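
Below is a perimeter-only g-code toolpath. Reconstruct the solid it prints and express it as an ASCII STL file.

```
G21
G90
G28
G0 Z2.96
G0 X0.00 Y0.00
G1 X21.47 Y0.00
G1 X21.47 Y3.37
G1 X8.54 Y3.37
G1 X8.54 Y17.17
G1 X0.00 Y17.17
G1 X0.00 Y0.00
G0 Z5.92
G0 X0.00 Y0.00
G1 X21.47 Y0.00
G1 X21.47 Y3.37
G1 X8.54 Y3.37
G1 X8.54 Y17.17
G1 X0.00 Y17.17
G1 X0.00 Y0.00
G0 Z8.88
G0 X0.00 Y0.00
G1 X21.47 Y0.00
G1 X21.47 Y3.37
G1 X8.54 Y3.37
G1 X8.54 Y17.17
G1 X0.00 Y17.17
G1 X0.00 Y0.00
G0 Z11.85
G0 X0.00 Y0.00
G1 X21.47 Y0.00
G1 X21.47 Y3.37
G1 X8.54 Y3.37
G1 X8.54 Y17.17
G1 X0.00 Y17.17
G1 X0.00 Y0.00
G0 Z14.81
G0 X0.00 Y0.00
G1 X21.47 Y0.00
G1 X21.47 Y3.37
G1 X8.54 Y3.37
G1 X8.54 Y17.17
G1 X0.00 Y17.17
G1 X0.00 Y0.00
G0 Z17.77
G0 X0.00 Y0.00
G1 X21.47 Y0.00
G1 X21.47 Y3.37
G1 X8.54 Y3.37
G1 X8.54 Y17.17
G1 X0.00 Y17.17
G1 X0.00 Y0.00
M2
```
solid part
  facet normal 0.0000 0.0000 -1.0000
    outer loop
      vertex 21.47 3.37 0.00
      vertex 21.47 0.00 0.00
      vertex 0.00 0.00 0.00
    endloop
  endfacet
  facet normal 0.0000 0.0000 -1.0000
    outer loop
      vertex 8.54 3.37 0.00
      vertex 21.47 3.37 0.00
      vertex 0.00 0.00 0.00
    endloop
  endfacet
  facet normal 0.0000 0.0000 -1.0000
    outer loop
      vertex 8.54 17.17 0.00
      vertex 8.54 3.37 0.00
      vertex 0.00 0.00 0.00
    endloop
  endfacet
  facet normal 0.0000 0.0000 -1.0000
    outer loop
      vertex 0.00 17.17 0.00
      vertex 8.54 17.17 0.00
      vertex 0.00 0.00 0.00
    endloop
  endfacet
  facet normal 0.0000 0.0000 1.0000
    outer loop
      vertex 0.00 0.00 17.77
      vertex 21.47 0.00 17.77
      vertex 21.47 3.37 17.77
    endloop
  endfacet
  facet normal 0.0000 0.0000 1.0000
    outer loop
      vertex 0.00 0.00 17.77
      vertex 21.47 3.37 17.77
      vertex 8.54 3.37 17.77
    endloop
  endfacet
  facet normal 0.0000 0.0000 1.0000
    outer loop
      vertex 0.00 0.00 17.77
      vertex 8.54 3.37 17.77
      vertex 8.54 17.17 17.77
    endloop
  endfacet
  facet normal 0.0000 0.0000 1.0000
    outer loop
      vertex 0.00 0.00 17.77
      vertex 8.54 17.17 17.77
      vertex 0.00 17.17 17.77
    endloop
  endfacet
  facet normal 0.0000 -1.0000 0.0000
    outer loop
      vertex 0.00 0.00 0.00
      vertex 21.47 0.00 0.00
      vertex 21.47 0.00 17.77
    endloop
  endfacet
  facet normal 0.0000 -1.0000 0.0000
    outer loop
      vertex 0.00 0.00 0.00
      vertex 21.47 0.00 17.77
      vertex 0.00 0.00 17.77
    endloop
  endfacet
  facet normal 1.0000 0.0000 0.0000
    outer loop
      vertex 21.47 0.00 0.00
      vertex 21.47 3.37 0.00
      vertex 21.47 3.37 17.77
    endloop
  endfacet
  facet normal 1.0000 0.0000 0.0000
    outer loop
      vertex 21.47 0.00 0.00
      vertex 21.47 3.37 17.77
      vertex 21.47 0.00 17.77
    endloop
  endfacet
  facet normal 0.0000 1.0000 0.0000
    outer loop
      vertex 21.47 3.37 0.00
      vertex 8.54 3.37 0.00
      vertex 8.54 3.37 17.77
    endloop
  endfacet
  facet normal 0.0000 1.0000 0.0000
    outer loop
      vertex 21.47 3.37 0.00
      vertex 8.54 3.37 17.77
      vertex 21.47 3.37 17.77
    endloop
  endfacet
  facet normal 1.0000 0.0000 0.0000
    outer loop
      vertex 8.54 3.37 0.00
      vertex 8.54 17.17 0.00
      vertex 8.54 17.17 17.77
    endloop
  endfacet
  facet normal 1.0000 0.0000 0.0000
    outer loop
      vertex 8.54 3.37 0.00
      vertex 8.54 17.17 17.77
      vertex 8.54 3.37 17.77
    endloop
  endfacet
  facet normal 0.0000 1.0000 0.0000
    outer loop
      vertex 8.54 17.17 0.00
      vertex 0.00 17.17 0.00
      vertex 0.00 17.17 17.77
    endloop
  endfacet
  facet normal 0.0000 1.0000 0.0000
    outer loop
      vertex 8.54 17.17 0.00
      vertex 0.00 17.17 17.77
      vertex 8.54 17.17 17.77
    endloop
  endfacet
  facet normal -1.0000 0.0000 0.0000
    outer loop
      vertex 0.00 17.17 0.00
      vertex 0.00 0.00 0.00
      vertex 0.00 0.00 17.77
    endloop
  endfacet
  facet normal -1.0000 0.0000 0.0000
    outer loop
      vertex 0.00 17.17 0.00
      vertex 0.00 0.00 17.77
      vertex 0.00 17.17 17.77
    endloop
  endfacet
endsolid part

The G0 Z moves step by Δz≈2.96 mm. Every layer's G1 loop is the same polygon, so the solid is a straight extrusion of it from z=0 to z≈17.8. Closing with flat bottom and top caps and triangulating gives 20 facets — an L-shaped prism: outer 21.5 × 17.2 mm, arm thicknesses ≈ 3.37 mm (horizontal) and 8.54 mm (vertical), extruded 17.8 mm in z.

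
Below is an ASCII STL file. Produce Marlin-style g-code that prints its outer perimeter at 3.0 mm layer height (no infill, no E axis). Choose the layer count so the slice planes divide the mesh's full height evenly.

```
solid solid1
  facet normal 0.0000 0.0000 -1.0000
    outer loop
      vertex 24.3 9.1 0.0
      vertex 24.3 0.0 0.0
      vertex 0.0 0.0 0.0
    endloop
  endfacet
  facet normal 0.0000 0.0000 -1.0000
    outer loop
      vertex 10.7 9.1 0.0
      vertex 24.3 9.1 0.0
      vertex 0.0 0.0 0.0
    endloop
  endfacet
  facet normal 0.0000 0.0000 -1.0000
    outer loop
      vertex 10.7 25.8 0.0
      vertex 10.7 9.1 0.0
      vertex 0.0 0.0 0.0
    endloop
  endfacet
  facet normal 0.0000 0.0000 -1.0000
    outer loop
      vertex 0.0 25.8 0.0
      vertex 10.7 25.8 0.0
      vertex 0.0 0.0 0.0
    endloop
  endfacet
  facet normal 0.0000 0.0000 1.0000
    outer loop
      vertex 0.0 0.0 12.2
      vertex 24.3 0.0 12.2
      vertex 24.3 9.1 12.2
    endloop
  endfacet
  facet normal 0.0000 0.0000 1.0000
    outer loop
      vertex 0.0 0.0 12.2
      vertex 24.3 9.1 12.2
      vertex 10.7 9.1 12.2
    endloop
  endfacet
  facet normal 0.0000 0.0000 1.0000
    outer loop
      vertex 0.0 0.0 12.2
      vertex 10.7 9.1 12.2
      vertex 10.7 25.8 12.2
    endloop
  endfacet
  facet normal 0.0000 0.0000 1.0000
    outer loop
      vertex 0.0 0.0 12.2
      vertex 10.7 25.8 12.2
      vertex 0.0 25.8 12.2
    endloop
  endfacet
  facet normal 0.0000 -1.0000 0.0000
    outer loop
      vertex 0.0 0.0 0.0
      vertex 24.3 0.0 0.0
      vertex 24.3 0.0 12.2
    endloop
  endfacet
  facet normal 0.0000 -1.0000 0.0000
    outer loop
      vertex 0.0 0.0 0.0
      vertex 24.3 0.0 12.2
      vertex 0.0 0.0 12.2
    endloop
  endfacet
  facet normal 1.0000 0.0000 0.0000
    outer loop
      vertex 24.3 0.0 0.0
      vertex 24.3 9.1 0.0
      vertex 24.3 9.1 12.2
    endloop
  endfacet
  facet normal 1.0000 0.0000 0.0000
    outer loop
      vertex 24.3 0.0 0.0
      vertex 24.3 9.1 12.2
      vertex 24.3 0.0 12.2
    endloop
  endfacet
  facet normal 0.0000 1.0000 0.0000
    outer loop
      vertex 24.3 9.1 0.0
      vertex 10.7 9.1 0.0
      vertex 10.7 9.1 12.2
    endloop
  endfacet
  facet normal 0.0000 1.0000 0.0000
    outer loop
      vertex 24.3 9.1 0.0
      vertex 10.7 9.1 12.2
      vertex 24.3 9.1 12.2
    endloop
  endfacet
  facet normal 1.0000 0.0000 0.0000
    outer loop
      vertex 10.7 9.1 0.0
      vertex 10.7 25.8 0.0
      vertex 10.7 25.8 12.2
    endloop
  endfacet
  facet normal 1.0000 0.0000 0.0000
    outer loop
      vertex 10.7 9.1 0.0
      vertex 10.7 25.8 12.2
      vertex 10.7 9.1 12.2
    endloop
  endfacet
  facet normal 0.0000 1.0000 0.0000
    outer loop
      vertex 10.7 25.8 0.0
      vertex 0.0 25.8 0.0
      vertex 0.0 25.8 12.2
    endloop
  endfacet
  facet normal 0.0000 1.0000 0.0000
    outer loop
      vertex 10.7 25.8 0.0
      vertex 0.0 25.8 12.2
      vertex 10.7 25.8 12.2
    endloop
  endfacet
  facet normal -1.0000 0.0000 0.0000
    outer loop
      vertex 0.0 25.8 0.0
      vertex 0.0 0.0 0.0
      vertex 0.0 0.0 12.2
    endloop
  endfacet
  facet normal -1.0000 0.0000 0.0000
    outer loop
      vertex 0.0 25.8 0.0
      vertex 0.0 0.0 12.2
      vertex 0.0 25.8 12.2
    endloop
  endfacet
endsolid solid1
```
; perimeter-only toolpath
G21 ; units = mm
G90 ; absolute positioning
G28 ; home
; layer 1
G0 Z3.0
G0 X0.0 Y0.0
G1 X24.3 Y0.0
G1 X24.3 Y9.1
G1 X10.7 Y9.1
G1 X10.7 Y25.8
G1 X0.0 Y25.8
G1 X0.0 Y0.0
; layer 2
G0 Z6.1
G0 X0.0 Y0.0
G1 X24.3 Y0.0
G1 X24.3 Y9.1
G1 X10.7 Y9.1
G1 X10.7 Y25.8
G1 X0.0 Y25.8
G1 X0.0 Y0.0
; layer 3
G0 Z9.1
G0 X0.0 Y0.0
G1 X24.3 Y0.0
G1 X24.3 Y9.1
G1 X10.7 Y9.1
G1 X10.7 Y25.8
G1 X0.0 Y25.8
G1 X0.0 Y0.0
; layer 4
G0 Z12.2
G0 X0.0 Y0.0
G1 X24.3 Y0.0
G1 X24.3 Y9.1
G1 X10.7 Y9.1
G1 X10.7 Y25.8
G1 X0.0 Y25.8
G1 X0.0 Y0.0
M2 ; end

The solid is an L-shaped prism: outer 24.3 × 25.8 mm, arm thicknesses ≈ 9.1 mm (horizontal) and 10.7 mm (vertical), extruded 12.2 mm in z. Slicing at Δz = 3.0 mm — 4 equal slices spanning the solid's height, so layer i sits at z = i·h/4 — gives 4 non-empty perimeters. Each is a 6-segment closed polygon; G0 lifts to the layer z and rapids to the start vertex, then G1 traces the edges.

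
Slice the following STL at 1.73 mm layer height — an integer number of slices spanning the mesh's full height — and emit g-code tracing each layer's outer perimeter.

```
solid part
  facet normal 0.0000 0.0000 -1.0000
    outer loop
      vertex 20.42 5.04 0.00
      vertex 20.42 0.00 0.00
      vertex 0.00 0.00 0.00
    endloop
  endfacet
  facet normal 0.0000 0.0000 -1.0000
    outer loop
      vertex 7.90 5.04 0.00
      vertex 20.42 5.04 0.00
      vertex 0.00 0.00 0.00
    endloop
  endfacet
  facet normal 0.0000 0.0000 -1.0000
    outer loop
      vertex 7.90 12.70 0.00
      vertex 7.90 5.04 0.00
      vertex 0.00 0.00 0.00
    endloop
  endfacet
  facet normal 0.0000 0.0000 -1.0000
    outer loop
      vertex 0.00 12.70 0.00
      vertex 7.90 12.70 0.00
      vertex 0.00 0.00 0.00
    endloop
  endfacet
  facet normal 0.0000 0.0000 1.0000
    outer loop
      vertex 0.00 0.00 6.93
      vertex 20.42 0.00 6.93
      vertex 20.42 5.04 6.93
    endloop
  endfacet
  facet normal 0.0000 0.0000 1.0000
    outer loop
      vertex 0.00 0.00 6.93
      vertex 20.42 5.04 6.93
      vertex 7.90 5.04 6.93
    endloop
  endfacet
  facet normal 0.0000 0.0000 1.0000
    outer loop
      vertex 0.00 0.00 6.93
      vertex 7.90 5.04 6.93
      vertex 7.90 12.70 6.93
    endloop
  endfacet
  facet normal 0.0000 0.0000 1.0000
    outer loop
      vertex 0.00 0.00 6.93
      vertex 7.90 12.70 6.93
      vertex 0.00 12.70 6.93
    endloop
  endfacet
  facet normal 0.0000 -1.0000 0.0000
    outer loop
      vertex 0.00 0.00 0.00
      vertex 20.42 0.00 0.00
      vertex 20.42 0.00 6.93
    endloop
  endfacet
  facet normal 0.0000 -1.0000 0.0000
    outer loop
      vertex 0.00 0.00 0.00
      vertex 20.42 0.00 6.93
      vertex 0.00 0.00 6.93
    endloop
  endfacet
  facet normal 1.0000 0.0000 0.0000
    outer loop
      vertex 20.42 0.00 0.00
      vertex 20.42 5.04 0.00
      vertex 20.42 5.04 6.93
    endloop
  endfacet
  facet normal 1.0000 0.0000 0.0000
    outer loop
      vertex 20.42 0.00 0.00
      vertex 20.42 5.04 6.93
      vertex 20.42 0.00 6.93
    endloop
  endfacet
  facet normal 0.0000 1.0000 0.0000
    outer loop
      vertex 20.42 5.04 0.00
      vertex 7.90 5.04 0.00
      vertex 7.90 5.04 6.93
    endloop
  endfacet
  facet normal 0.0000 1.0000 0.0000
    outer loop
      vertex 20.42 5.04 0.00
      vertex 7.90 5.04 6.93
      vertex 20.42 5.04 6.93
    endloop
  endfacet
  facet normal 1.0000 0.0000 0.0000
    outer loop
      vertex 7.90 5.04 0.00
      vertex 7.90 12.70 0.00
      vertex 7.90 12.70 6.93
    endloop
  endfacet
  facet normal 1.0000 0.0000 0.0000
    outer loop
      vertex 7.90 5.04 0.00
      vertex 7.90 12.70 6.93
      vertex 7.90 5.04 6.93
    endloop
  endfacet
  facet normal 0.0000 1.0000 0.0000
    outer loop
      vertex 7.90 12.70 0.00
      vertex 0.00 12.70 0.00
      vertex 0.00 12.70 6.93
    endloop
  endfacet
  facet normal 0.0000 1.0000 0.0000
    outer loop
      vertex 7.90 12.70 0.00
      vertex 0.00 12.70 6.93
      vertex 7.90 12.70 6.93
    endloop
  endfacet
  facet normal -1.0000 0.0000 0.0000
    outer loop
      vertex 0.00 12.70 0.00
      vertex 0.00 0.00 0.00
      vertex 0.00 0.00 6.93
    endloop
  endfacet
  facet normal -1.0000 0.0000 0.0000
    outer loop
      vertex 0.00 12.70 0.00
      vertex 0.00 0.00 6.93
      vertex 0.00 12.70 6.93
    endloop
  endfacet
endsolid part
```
; perimeter-only toolpath
G21 ; units = mm
G90 ; absolute positioning
G28 ; home
; layer 1
G0 Z1.73
G0 X0.00 Y0.00
G1 X20.42 Y0.00
G1 X20.42 Y5.04
G1 X7.90 Y5.04
G1 X7.90 Y12.70
G1 X0.00 Y12.70
G1 X0.00 Y0.00
; layer 2
G0 Z3.46
G0 X0.00 Y0.00
G1 X20.42 Y0.00
G1 X20.42 Y5.04
G1 X7.90 Y5.04
G1 X7.90 Y12.70
G1 X0.00 Y12.70
G1 X0.00 Y0.00
; layer 3
G0 Z5.20
G0 X0.00 Y0.00
G1 X20.42 Y0.00
G1 X20.42 Y5.04
G1 X7.90 Y5.04
G1 X7.90 Y12.70
G1 X0.00 Y12.70
G1 X0.00 Y0.00
; layer 4
G0 Z6.93
G0 X0.00 Y0.00
G1 X20.42 Y0.00
G1 X20.42 Y5.04
G1 X7.90 Y5.04
G1 X7.90 Y12.70
G1 X0.00 Y12.70
G1 X0.00 Y0.00
M2 ; end

The solid is an L-shaped prism: outer 20.4 × 12.7 mm, arm thicknesses ≈ 5.04 mm (horizontal) and 7.9 mm (vertical), extruded 6.93 mm in z. Slicing at Δz = 1.73 mm — 4 equal slices spanning the solid's height, so layer i sits at z = i·h/4 — gives 4 non-empty perimeters. Each is a 6-segment closed polygon; G0 lifts to the layer z and rapids to the start vertex, then G1 traces the edges.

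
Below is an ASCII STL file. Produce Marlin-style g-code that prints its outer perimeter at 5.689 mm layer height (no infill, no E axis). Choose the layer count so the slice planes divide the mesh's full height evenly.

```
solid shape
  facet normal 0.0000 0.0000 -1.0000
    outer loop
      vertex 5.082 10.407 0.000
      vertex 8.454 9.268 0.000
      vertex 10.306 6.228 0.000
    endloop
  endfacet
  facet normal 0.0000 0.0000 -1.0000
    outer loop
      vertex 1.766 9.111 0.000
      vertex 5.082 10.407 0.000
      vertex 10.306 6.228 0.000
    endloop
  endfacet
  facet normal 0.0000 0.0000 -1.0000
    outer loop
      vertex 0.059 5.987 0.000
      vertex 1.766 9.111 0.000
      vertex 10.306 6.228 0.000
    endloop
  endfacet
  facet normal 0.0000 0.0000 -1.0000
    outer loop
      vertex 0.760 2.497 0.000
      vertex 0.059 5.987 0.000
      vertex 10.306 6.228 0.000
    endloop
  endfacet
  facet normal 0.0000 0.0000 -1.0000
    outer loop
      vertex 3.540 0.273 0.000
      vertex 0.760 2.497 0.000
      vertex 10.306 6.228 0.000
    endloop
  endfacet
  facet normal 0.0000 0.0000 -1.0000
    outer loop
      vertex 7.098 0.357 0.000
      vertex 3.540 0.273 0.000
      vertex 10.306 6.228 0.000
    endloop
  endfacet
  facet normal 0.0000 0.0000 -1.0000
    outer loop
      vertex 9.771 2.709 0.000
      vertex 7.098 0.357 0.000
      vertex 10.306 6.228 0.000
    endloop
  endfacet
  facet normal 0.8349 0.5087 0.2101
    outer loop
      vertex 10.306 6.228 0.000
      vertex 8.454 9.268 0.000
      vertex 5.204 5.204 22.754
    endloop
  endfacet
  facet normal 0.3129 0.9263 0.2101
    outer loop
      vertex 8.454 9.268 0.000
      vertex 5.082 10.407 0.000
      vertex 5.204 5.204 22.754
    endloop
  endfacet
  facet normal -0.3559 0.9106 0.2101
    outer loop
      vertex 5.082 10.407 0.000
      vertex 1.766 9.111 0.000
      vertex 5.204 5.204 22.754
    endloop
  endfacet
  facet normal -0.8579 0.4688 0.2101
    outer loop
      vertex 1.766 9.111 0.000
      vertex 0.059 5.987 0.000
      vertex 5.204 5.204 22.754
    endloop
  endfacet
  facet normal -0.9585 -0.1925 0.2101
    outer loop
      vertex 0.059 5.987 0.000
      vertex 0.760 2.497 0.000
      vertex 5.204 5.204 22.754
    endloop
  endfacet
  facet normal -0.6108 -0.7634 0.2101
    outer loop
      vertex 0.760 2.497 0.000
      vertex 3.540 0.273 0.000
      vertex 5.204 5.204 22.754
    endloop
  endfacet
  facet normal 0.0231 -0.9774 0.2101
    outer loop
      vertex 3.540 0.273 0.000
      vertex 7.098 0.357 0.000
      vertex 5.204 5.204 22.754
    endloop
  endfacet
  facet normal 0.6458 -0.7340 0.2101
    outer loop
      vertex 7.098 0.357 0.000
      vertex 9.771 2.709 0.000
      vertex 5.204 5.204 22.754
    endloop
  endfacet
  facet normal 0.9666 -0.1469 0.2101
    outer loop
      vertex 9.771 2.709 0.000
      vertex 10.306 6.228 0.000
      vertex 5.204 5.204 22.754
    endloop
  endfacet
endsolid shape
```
; perimeter-only toolpath
G21 ; units = mm
G90 ; absolute positioning
G28 ; home
; layer 1
G0 Z5.689
G0 X9.030 Y5.972
G1 X7.642 Y8.252
G1 X5.112 Y9.106
G1 X2.625 Y8.134
G1 X1.345 Y5.791
G1 X1.871 Y3.174
G1 X3.956 Y1.506
G1 X6.625 Y1.569
G1 X8.629 Y3.333
G1 X9.030 Y5.972
; layer 2
G0 Z11.377
G0 X7.755 Y5.716
G1 X6.829 Y7.236
G1 X5.143 Y7.806
G1 X3.485 Y7.158
G1 X2.631 Y5.595
G1 X2.982 Y3.850
G1 X4.372 Y2.738
G1 X6.151 Y2.780
G1 X7.488 Y3.957
G1 X7.755 Y5.716
; layer 3
G0 Z17.066
G0 X6.479 Y5.460
G1 X6.016 Y6.220
G1 X5.173 Y6.505
G1 X4.345 Y6.181
G1 X3.918 Y5.400
G1 X4.093 Y4.527
G1 X4.788 Y3.971
G1 X5.677 Y3.992
G1 X6.346 Y4.580
G1 X6.479 Y5.460
M2 ; end

The solid is a regular 9-sided pyramid, base circumscribed radius ≈ 5.2 mm, apex at z ≈ 22.8 mm. Slicing at Δz = 5.689 mm — 4 equal slices spanning the solid's height, so layer i sits at z = i·h/4 — gives 3 non-empty perimeters. Each is a 9-segment closed polygon; G0 lifts to the layer z and rapids to the start vertex, then G1 traces the edges. The cross-section shrinks linearly with z (the slice at the apex is degenerate and omitted).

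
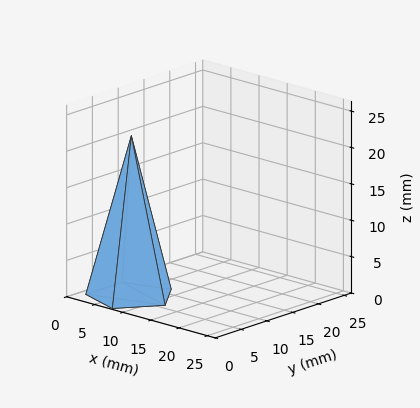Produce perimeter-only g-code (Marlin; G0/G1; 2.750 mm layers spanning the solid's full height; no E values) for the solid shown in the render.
Reading the render: the shape is a regular 5-sided pyramid, base circumscribed radius ≈ 6 mm, apex at z ≈ 22 mm (dimensions read to the nearest mm from the axis ticks). For the g-code, the solid's height is divided into equal slices at the stated Δz and each level perimeter traced with G1 moves after a G0 lift.

; perimeter-only toolpath
G21 ; units = mm
G90 ; absolute positioning
G28 ; home
; layer 1
G0 Z2.750
G0 X11.250 Y6.000
G1 X7.622 Y10.993
G1 X1.753 Y9.086
G1 X1.753 Y2.914
G1 X7.622 Y1.007
G1 X11.250 Y6.000
; layer 2
G0 Z5.500
G0 X10.500 Y6.000
G1 X7.391 Y10.279
G1 X2.359 Y8.645
G1 X2.359 Y3.355
G1 X7.391 Y1.720
G1 X10.500 Y6.000
; layer 3
G0 Z8.250
G0 X9.750 Y6.000
G1 X7.159 Y9.566
G1 X2.966 Y8.204
G1 X2.966 Y3.796
G1 X7.159 Y2.434
G1 X9.750 Y6.000
; layer 4
G0 Z11.000
G0 X9.000 Y6.000
G1 X6.927 Y8.853
G1 X3.573 Y7.763
G1 X3.573 Y4.236
G1 X6.927 Y3.147
G1 X9.000 Y6.000
; layer 5
G0 Z13.750
G0 X8.250 Y6.000
G1 X6.695 Y8.140
G1 X4.180 Y7.323
G1 X4.180 Y4.677
G1 X6.695 Y3.860
G1 X8.250 Y6.000
; layer 6
G0 Z16.500
G0 X7.500 Y6.000
G1 X6.463 Y7.426
G1 X4.787 Y6.882
G1 X4.787 Y5.118
G1 X6.463 Y4.574
G1 X7.500 Y6.000
; layer 7
G0 Z19.250
G0 X6.750 Y6.000
G1 X6.232 Y6.713
G1 X5.393 Y6.441
G1 X5.393 Y5.559
G1 X6.232 Y5.287
G1 X6.750 Y6.000
M2 ; end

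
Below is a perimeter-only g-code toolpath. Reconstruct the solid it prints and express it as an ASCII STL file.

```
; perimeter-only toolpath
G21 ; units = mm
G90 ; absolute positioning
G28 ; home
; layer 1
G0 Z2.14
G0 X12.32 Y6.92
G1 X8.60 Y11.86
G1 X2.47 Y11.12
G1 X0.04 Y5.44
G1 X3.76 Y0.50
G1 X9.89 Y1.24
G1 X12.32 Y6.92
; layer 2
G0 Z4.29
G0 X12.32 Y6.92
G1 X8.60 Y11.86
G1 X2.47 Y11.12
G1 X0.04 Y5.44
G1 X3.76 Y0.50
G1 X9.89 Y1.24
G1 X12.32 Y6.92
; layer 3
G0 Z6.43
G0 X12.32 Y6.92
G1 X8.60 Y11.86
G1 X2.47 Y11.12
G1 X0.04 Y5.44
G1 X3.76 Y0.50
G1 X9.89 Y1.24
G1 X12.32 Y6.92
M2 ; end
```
solid part
  facet normal 0.0000 0.0000 -1.0000
    outer loop
      vertex 2.47 11.12 0.00
      vertex 8.60 11.86 0.00
      vertex 12.32 6.92 0.00
    endloop
  endfacet
  facet normal 0.0000 0.0000 -1.0000
    outer loop
      vertex 0.04 5.44 0.00
      vertex 2.47 11.12 0.00
      vertex 12.32 6.92 0.00
    endloop
  endfacet
  facet normal 0.0000 0.0000 -1.0000
    outer loop
      vertex 3.76 0.50 0.00
      vertex 0.04 5.44 0.00
      vertex 12.32 6.92 0.00
    endloop
  endfacet
  facet normal 0.0000 0.0000 -1.0000
    outer loop
      vertex 9.89 1.24 0.00
      vertex 3.76 0.50 0.00
      vertex 12.32 6.92 0.00
    endloop
  endfacet
  facet normal 0.0000 0.0000 1.0000
    outer loop
      vertex 12.32 6.92 6.43
      vertex 8.60 11.86 6.43
      vertex 2.47 11.12 6.43
    endloop
  endfacet
  facet normal 0.0000 0.0000 1.0000
    outer loop
      vertex 12.32 6.92 6.43
      vertex 2.47 11.12 6.43
      vertex 0.04 5.44 6.43
    endloop
  endfacet
  facet normal 0.0000 0.0000 1.0000
    outer loop
      vertex 12.32 6.92 6.43
      vertex 0.04 5.44 6.43
      vertex 3.76 0.50 6.43
    endloop
  endfacet
  facet normal 0.0000 0.0000 1.0000
    outer loop
      vertex 12.32 6.92 6.43
      vertex 3.76 0.50 6.43
      vertex 9.89 1.24 6.43
    endloop
  endfacet
  facet normal 0.7988 0.6016 0.0000
    outer loop
      vertex 12.32 6.92 0.00
      vertex 8.60 11.86 0.00
      vertex 8.60 11.86 6.43
    endloop
  endfacet
  facet normal 0.7988 0.6016 0.0000
    outer loop
      vertex 12.32 6.92 0.00
      vertex 8.60 11.86 6.43
      vertex 12.32 6.92 6.43
    endloop
  endfacet
  facet normal -0.1198 0.9928 0.0000
    outer loop
      vertex 8.60 11.86 0.00
      vertex 2.47 11.12 0.00
      vertex 2.47 11.12 6.43
    endloop
  endfacet
  facet normal -0.1198 0.9928 0.0000
    outer loop
      vertex 8.60 11.86 0.00
      vertex 2.47 11.12 6.43
      vertex 8.60 11.86 6.43
    endloop
  endfacet
  facet normal -0.9194 0.3933 0.0000
    outer loop
      vertex 2.47 11.12 0.00
      vertex 0.04 5.44 0.00
      vertex 0.04 5.44 6.43
    endloop
  endfacet
  facet normal -0.9194 0.3933 0.0000
    outer loop
      vertex 2.47 11.12 0.00
      vertex 0.04 5.44 6.43
      vertex 2.47 11.12 6.43
    endloop
  endfacet
  facet normal -0.7988 -0.6016 0.0000
    outer loop
      vertex 0.04 5.44 0.00
      vertex 3.76 0.50 0.00
      vertex 3.76 0.50 6.43
    endloop
  endfacet
  facet normal -0.7988 -0.6016 0.0000
    outer loop
      vertex 0.04 5.44 0.00
      vertex 3.76 0.50 6.43
      vertex 0.04 5.44 6.43
    endloop
  endfacet
  facet normal 0.1198 -0.9928 0.0000
    outer loop
      vertex 3.76 0.50 0.00
      vertex 9.89 1.24 0.00
      vertex 9.89 1.24 6.43
    endloop
  endfacet
  facet normal 0.1198 -0.9928 0.0000
    outer loop
      vertex 3.76 0.50 0.00
      vertex 9.89 1.24 6.43
      vertex 3.76 0.50 6.43
    endloop
  endfacet
  facet normal 0.9194 -0.3933 0.0000
    outer loop
      vertex 9.89 1.24 0.00
      vertex 12.32 6.92 0.00
      vertex 12.32 6.92 6.43
    endloop
  endfacet
  facet normal 0.9194 -0.3933 0.0000
    outer loop
      vertex 9.89 1.24 0.00
      vertex 12.32 6.92 6.43
      vertex 9.89 1.24 6.43
    endloop
  endfacet
endsolid part

The G0 Z moves step by Δz≈2.14 mm. Every layer's G1 loop is the same polygon, so the solid is a straight extrusion of it from z=0 to z≈6.43. Closing with flat bottom and top caps and triangulating gives 20 facets — a regular 6-sided prism (a cylinder approximated with 6 flat sides), circumscribed radius ≈ 6.18 mm, height ≈ 6.43 mm.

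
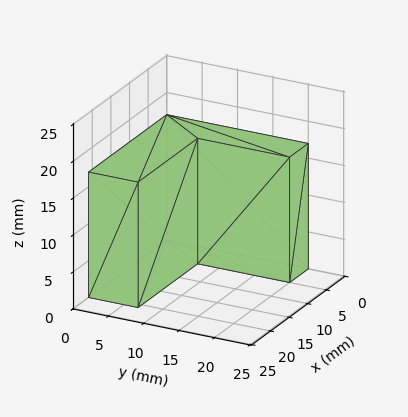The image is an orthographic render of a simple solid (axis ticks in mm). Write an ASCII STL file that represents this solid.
Reading the render: the shape is an L-shaped prism: outer 21 × 20 mm, arm thicknesses ≈ 7 mm (horizontal) and 5 mm (vertical), extruded 17 mm in z (dimensions read to the nearest mm from the axis ticks). For the STL, each face is triangulated and given an outward normal.

solid part
  facet normal 0.0000 0.0000 -1.0000
    outer loop
      vertex 21.00 7.00 0.00
      vertex 21.00 0.00 0.00
      vertex 0.00 0.00 0.00
    endloop
  endfacet
  facet normal 0.0000 0.0000 -1.0000
    outer loop
      vertex 5.00 7.00 0.00
      vertex 21.00 7.00 0.00
      vertex 0.00 0.00 0.00
    endloop
  endfacet
  facet normal 0.0000 0.0000 -1.0000
    outer loop
      vertex 5.00 20.00 0.00
      vertex 5.00 7.00 0.00
      vertex 0.00 0.00 0.00
    endloop
  endfacet
  facet normal 0.0000 0.0000 -1.0000
    outer loop
      vertex 0.00 20.00 0.00
      vertex 5.00 20.00 0.00
      vertex 0.00 0.00 0.00
    endloop
  endfacet
  facet normal 0.0000 0.0000 1.0000
    outer loop
      vertex 0.00 0.00 17.00
      vertex 21.00 0.00 17.00
      vertex 21.00 7.00 17.00
    endloop
  endfacet
  facet normal 0.0000 0.0000 1.0000
    outer loop
      vertex 0.00 0.00 17.00
      vertex 21.00 7.00 17.00
      vertex 5.00 7.00 17.00
    endloop
  endfacet
  facet normal 0.0000 0.0000 1.0000
    outer loop
      vertex 0.00 0.00 17.00
      vertex 5.00 7.00 17.00
      vertex 5.00 20.00 17.00
    endloop
  endfacet
  facet normal 0.0000 0.0000 1.0000
    outer loop
      vertex 0.00 0.00 17.00
      vertex 5.00 20.00 17.00
      vertex 0.00 20.00 17.00
    endloop
  endfacet
  facet normal 0.0000 -1.0000 0.0000
    outer loop
      vertex 0.00 0.00 0.00
      vertex 21.00 0.00 0.00
      vertex 21.00 0.00 17.00
    endloop
  endfacet
  facet normal 0.0000 -1.0000 0.0000
    outer loop
      vertex 0.00 0.00 0.00
      vertex 21.00 0.00 17.00
      vertex 0.00 0.00 17.00
    endloop
  endfacet
  facet normal 1.0000 0.0000 0.0000
    outer loop
      vertex 21.00 0.00 0.00
      vertex 21.00 7.00 0.00
      vertex 21.00 7.00 17.00
    endloop
  endfacet
  facet normal 1.0000 0.0000 0.0000
    outer loop
      vertex 21.00 0.00 0.00
      vertex 21.00 7.00 17.00
      vertex 21.00 0.00 17.00
    endloop
  endfacet
  facet normal 0.0000 1.0000 0.0000
    outer loop
      vertex 21.00 7.00 0.00
      vertex 5.00 7.00 0.00
      vertex 5.00 7.00 17.00
    endloop
  endfacet
  facet normal 0.0000 1.0000 0.0000
    outer loop
      vertex 21.00 7.00 0.00
      vertex 5.00 7.00 17.00
      vertex 21.00 7.00 17.00
    endloop
  endfacet
  facet normal 1.0000 0.0000 0.0000
    outer loop
      vertex 5.00 7.00 0.00
      vertex 5.00 20.00 0.00
      vertex 5.00 20.00 17.00
    endloop
  endfacet
  facet normal 1.0000 0.0000 0.0000
    outer loop
      vertex 5.00 7.00 0.00
      vertex 5.00 20.00 17.00
      vertex 5.00 7.00 17.00
    endloop
  endfacet
  facet normal 0.0000 1.0000 0.0000
    outer loop
      vertex 5.00 20.00 0.00
      vertex 0.00 20.00 0.00
      vertex 0.00 20.00 17.00
    endloop
  endfacet
  facet normal 0.0000 1.0000 0.0000
    outer loop
      vertex 5.00 20.00 0.00
      vertex 0.00 20.00 17.00
      vertex 5.00 20.00 17.00
    endloop
  endfacet
  facet normal -1.0000 0.0000 0.0000
    outer loop
      vertex 0.00 20.00 0.00
      vertex 0.00 0.00 0.00
      vertex 0.00 0.00 17.00
    endloop
  endfacet
  facet normal -1.0000 0.0000 0.0000
    outer loop
      vertex 0.00 20.00 0.00
      vertex 0.00 0.00 17.00
      vertex 0.00 20.00 17.00
    endloop
  endfacet
endsolid part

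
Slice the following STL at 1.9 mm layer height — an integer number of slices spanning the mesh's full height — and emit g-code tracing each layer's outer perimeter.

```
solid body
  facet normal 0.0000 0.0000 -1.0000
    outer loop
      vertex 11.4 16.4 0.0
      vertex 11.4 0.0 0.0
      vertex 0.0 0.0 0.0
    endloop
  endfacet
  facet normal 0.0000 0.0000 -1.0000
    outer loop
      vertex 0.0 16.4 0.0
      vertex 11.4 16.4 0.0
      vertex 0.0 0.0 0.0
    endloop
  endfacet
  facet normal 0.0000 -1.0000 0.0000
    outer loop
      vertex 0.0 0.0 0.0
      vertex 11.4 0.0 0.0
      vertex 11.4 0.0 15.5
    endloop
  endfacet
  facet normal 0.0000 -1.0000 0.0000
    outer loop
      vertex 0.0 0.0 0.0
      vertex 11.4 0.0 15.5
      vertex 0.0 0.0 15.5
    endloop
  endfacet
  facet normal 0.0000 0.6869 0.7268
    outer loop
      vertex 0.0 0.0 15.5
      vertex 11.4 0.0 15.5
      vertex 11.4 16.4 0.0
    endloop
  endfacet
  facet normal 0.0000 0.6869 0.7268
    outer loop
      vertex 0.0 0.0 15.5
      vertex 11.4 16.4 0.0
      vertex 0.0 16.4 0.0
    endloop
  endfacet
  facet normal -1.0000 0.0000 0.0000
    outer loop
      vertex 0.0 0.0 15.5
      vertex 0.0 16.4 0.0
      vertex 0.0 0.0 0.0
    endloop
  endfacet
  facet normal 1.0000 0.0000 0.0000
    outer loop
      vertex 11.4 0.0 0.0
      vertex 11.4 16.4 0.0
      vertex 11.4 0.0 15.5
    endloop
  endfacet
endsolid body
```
; perimeter-only toolpath
G21 ; units = mm
G90 ; absolute positioning
G28 ; home
; layer 1
G0 Z1.9
G0 X0.0 Y0.0
G1 X11.4 Y0.0
G1 X11.4 Y14.3
G1 X0.0 Y14.3
G1 X0.0 Y0.0
; layer 2
G0 Z3.9
G0 X0.0 Y0.0
G1 X11.4 Y0.0
G1 X11.4 Y12.3
G1 X0.0 Y12.3
G1 X0.0 Y0.0
; layer 3
G0 Z5.8
G0 X0.0 Y0.0
G1 X11.4 Y0.0
G1 X11.4 Y10.2
G1 X0.0 Y10.2
G1 X0.0 Y0.0
; layer 4
G0 Z7.8
G0 X0.0 Y0.0
G1 X11.4 Y0.0
G1 X11.4 Y8.2
G1 X0.0 Y8.2
G1 X0.0 Y0.0
; layer 5
G0 Z9.7
G0 X0.0 Y0.0
G1 X11.4 Y0.0
G1 X11.4 Y6.1
G1 X0.0 Y6.1
G1 X0.0 Y0.0
; layer 6
G0 Z11.6
G0 X0.0 Y0.0
G1 X11.4 Y0.0
G1 X11.4 Y4.1
G1 X0.0 Y4.1
G1 X0.0 Y0.0
; layer 7
G0 Z13.6
G0 X0.0 Y0.0
G1 X11.4 Y0.0
G1 X11.4 Y2.0
G1 X0.0 Y2.0
G1 X0.0 Y0.0
M2 ; end

The solid is a wedge (ramp): 11.4 × 16.4 mm base, rising to 15.5 mm along the y=0 edge and sloping linearly to z=0 at y=16.4. Slicing at Δz = 1.9 mm — 8 equal slices spanning the solid's height, so layer i sits at z = i·h/8 — gives 7 non-empty perimeters. Each is a 4-segment closed polygon; G0 lifts to the layer z and rapids to the start vertex, then G1 traces the edges. The cross-section shrinks linearly with z (the slice at the apex is degenerate and omitted).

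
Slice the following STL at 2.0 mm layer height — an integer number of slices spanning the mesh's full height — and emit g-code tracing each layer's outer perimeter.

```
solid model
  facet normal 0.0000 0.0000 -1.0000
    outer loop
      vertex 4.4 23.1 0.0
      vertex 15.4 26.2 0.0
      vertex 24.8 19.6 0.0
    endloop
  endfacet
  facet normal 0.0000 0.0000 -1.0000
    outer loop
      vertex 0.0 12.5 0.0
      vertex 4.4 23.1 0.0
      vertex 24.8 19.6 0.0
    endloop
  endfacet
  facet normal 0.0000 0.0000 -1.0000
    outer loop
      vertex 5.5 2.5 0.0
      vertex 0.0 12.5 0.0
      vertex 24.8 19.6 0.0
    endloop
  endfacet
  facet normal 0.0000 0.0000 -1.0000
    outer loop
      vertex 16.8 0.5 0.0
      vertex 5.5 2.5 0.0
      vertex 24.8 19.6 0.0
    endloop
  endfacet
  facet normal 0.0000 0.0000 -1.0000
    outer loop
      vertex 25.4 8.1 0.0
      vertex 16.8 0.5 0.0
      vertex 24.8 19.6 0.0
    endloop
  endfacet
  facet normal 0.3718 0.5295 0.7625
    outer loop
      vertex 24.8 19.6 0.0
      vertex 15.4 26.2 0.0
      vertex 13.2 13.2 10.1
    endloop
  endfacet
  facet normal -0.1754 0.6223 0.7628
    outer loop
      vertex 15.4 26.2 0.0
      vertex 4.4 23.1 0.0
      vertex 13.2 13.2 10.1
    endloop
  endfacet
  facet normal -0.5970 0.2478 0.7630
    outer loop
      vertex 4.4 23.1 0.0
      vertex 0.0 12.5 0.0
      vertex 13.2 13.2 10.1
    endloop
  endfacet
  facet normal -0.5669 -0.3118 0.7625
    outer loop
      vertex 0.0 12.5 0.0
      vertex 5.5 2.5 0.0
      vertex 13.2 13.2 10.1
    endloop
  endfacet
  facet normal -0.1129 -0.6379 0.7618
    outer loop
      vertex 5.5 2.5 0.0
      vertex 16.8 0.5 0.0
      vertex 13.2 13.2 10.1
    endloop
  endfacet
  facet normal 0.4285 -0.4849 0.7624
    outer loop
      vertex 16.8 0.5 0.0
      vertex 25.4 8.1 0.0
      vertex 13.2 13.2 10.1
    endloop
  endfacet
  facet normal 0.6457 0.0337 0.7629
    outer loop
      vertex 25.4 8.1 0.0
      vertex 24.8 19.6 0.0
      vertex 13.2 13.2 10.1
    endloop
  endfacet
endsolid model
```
; perimeter-only toolpath
G21 ; units = mm
G90 ; absolute positioning
G28 ; home
; layer 1
G0 Z2.0
G0 X22.5 Y18.3
G1 X15.0 Y23.6
G1 X6.2 Y21.1
G1 X2.6 Y12.6
G1 X7.0 Y4.6
G1 X16.1 Y3.0
G1 X23.0 Y9.1
G1 X22.5 Y18.3
; layer 2
G0 Z4.0
G0 X20.2 Y17.0
G1 X14.5 Y21.0
G1 X7.9 Y19.1
G1 X5.3 Y12.8
G1 X8.6 Y6.8
G1 X15.4 Y5.6
G1 X20.5 Y10.1
G1 X20.2 Y17.0
; layer 3
G0 Z6.1
G0 X17.8 Y15.8
G1 X14.1 Y18.4
G1 X9.7 Y17.2
G1 X7.9 Y12.9
G1 X10.1 Y8.9
G1 X14.6 Y8.1
G1 X18.1 Y11.2
G1 X17.8 Y15.8
; layer 4
G0 Z8.1
G0 X15.5 Y14.5
G1 X13.6 Y15.8
G1 X11.4 Y15.2
G1 X10.6 Y13.1
G1 X11.7 Y11.1
G1 X13.9 Y10.7
G1 X15.6 Y12.2
G1 X15.5 Y14.5
M2 ; end

The solid is a regular 7-sided pyramid, base circumscribed radius ≈ 13.2 mm, apex at z ≈ 10.1 mm. Slicing at Δz = 2.0 mm — 5 equal slices spanning the solid's height, so layer i sits at z = i·h/5 — gives 4 non-empty perimeters. Each is a 7-segment closed polygon; G0 lifts to the layer z and rapids to the start vertex, then G1 traces the edges. The cross-section shrinks linearly with z (the slice at the apex is degenerate and omitted).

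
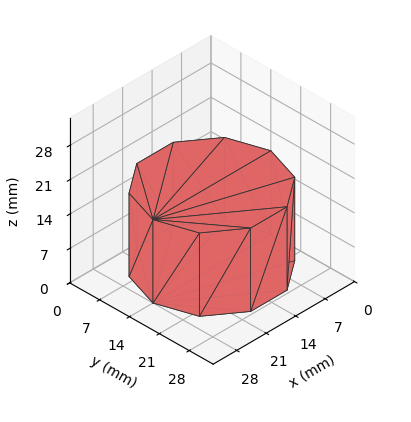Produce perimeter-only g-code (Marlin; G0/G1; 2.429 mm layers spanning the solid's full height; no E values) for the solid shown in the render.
Reading the render: the shape is a regular 10-sided prism (a cylinder approximated with 10 flat sides), circumscribed radius ≈ 14 mm, height ≈ 17 mm (dimensions read to the nearest mm from the axis ticks). For the g-code, the solid's height is divided into equal slices at the stated Δz and each level perimeter traced with G1 moves after a G0 lift.

; perimeter-only toolpath
G21 ; units = mm
G90 ; absolute positioning
G28 ; home
; layer 1
G0 Z2.429
G0 X28.000 Y14.000
G1 X25.326 Y22.229
G1 X18.326 Y27.315
G1 X9.674 Y27.315
G1 X2.674 Y22.229
G1 X0.000 Y14.000
G1 X2.674 Y5.771
G1 X9.674 Y0.685
G1 X18.326 Y0.685
G1 X25.326 Y5.771
G1 X28.000 Y14.000
; layer 2
G0 Z4.857
G0 X28.000 Y14.000
G1 X25.326 Y22.229
G1 X18.326 Y27.315
G1 X9.674 Y27.315
G1 X2.674 Y22.229
G1 X0.000 Y14.000
G1 X2.674 Y5.771
G1 X9.674 Y0.685
G1 X18.326 Y0.685
G1 X25.326 Y5.771
G1 X28.000 Y14.000
; layer 3
G0 Z7.286
G0 X28.000 Y14.000
G1 X25.326 Y22.229
G1 X18.326 Y27.315
G1 X9.674 Y27.315
G1 X2.674 Y22.229
G1 X0.000 Y14.000
G1 X2.674 Y5.771
G1 X9.674 Y0.685
G1 X18.326 Y0.685
G1 X25.326 Y5.771
G1 X28.000 Y14.000
; layer 4
G0 Z9.714
G0 X28.000 Y14.000
G1 X25.326 Y22.229
G1 X18.326 Y27.315
G1 X9.674 Y27.315
G1 X2.674 Y22.229
G1 X0.000 Y14.000
G1 X2.674 Y5.771
G1 X9.674 Y0.685
G1 X18.326 Y0.685
G1 X25.326 Y5.771
G1 X28.000 Y14.000
; layer 5
G0 Z12.143
G0 X28.000 Y14.000
G1 X25.326 Y22.229
G1 X18.326 Y27.315
G1 X9.674 Y27.315
G1 X2.674 Y22.229
G1 X0.000 Y14.000
G1 X2.674 Y5.771
G1 X9.674 Y0.685
G1 X18.326 Y0.685
G1 X25.326 Y5.771
G1 X28.000 Y14.000
; layer 6
G0 Z14.571
G0 X28.000 Y14.000
G1 X25.326 Y22.229
G1 X18.326 Y27.315
G1 X9.674 Y27.315
G1 X2.674 Y22.229
G1 X0.000 Y14.000
G1 X2.674 Y5.771
G1 X9.674 Y0.685
G1 X18.326 Y0.685
G1 X25.326 Y5.771
G1 X28.000 Y14.000
; layer 7
G0 Z17.000
G0 X28.000 Y14.000
G1 X25.326 Y22.229
G1 X18.326 Y27.315
G1 X9.674 Y27.315
G1 X2.674 Y22.229
G1 X0.000 Y14.000
G1 X2.674 Y5.771
G1 X9.674 Y0.685
G1 X18.326 Y0.685
G1 X25.326 Y5.771
G1 X28.000 Y14.000
M2 ; end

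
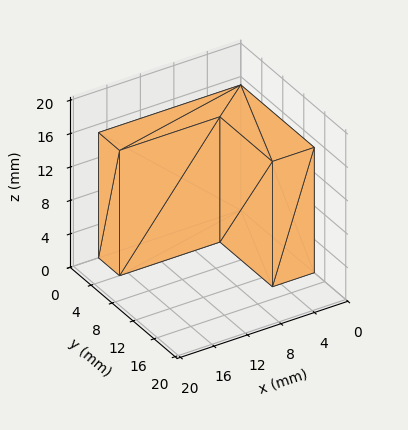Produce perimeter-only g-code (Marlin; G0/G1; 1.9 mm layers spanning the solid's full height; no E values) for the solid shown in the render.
Reading the render: the shape is an L-shaped prism: outer 17 × 14 mm, arm thicknesses ≈ 4 mm (horizontal) and 5 mm (vertical), extruded 15 mm in z (dimensions read to the nearest mm from the axis ticks). For the g-code, the solid's height is divided into equal slices at the stated Δz and each level perimeter traced with G1 moves after a G0 lift.

; perimeter-only toolpath
G21 ; units = mm
G90 ; absolute positioning
G28 ; home
; layer 1
G0 Z1.9
G0 X0.0 Y0.0
G1 X17.0 Y0.0
G1 X17.0 Y4.0
G1 X5.0 Y4.0
G1 X5.0 Y14.0
G1 X0.0 Y14.0
G1 X0.0 Y0.0
; layer 2
G0 Z3.8
G0 X0.0 Y0.0
G1 X17.0 Y0.0
G1 X17.0 Y4.0
G1 X5.0 Y4.0
G1 X5.0 Y14.0
G1 X0.0 Y14.0
G1 X0.0 Y0.0
; layer 3
G0 Z5.6
G0 X0.0 Y0.0
G1 X17.0 Y0.0
G1 X17.0 Y4.0
G1 X5.0 Y4.0
G1 X5.0 Y14.0
G1 X0.0 Y14.0
G1 X0.0 Y0.0
; layer 4
G0 Z7.5
G0 X0.0 Y0.0
G1 X17.0 Y0.0
G1 X17.0 Y4.0
G1 X5.0 Y4.0
G1 X5.0 Y14.0
G1 X0.0 Y14.0
G1 X0.0 Y0.0
; layer 5
G0 Z9.4
G0 X0.0 Y0.0
G1 X17.0 Y0.0
G1 X17.0 Y4.0
G1 X5.0 Y4.0
G1 X5.0 Y14.0
G1 X0.0 Y14.0
G1 X0.0 Y0.0
; layer 6
G0 Z11.2
G0 X0.0 Y0.0
G1 X17.0 Y0.0
G1 X17.0 Y4.0
G1 X5.0 Y4.0
G1 X5.0 Y14.0
G1 X0.0 Y14.0
G1 X0.0 Y0.0
; layer 7
G0 Z13.1
G0 X0.0 Y0.0
G1 X17.0 Y0.0
G1 X17.0 Y4.0
G1 X5.0 Y4.0
G1 X5.0 Y14.0
G1 X0.0 Y14.0
G1 X0.0 Y0.0
; layer 8
G0 Z15.0
G0 X0.0 Y0.0
G1 X17.0 Y0.0
G1 X17.0 Y4.0
G1 X5.0 Y4.0
G1 X5.0 Y14.0
G1 X0.0 Y14.0
G1 X0.0 Y0.0
M2 ; end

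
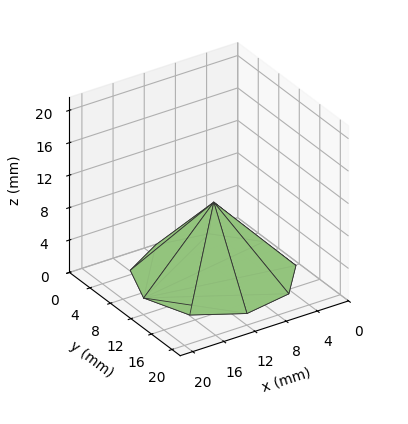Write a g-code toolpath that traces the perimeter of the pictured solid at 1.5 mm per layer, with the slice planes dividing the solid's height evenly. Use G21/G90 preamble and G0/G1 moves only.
Reading the render: the shape is a regular 9-sided pyramid, base circumscribed radius ≈ 9 mm, apex at z ≈ 9 mm (dimensions read to the nearest mm from the axis ticks). For the g-code, the solid's height is divided into equal slices at the stated Δz and each level perimeter traced with G1 moves after a G0 lift.

; perimeter-only toolpath
G21 ; units = mm
G90 ; absolute positioning
G28 ; home
; layer 1
G0 Z1.5
G0 X16.5 Y9.0
G1 X14.8 Y13.8
G1 X10.3 Y16.4
G1 X5.2 Y15.5
G1 X1.9 Y11.6
G1 X1.9 Y6.4
G1 X5.2 Y2.5
G1 X10.3 Y1.6
G1 X14.8 Y4.2
G1 X16.5 Y9.0
; layer 2
G0 Z3.0
G0 X15.0 Y9.0
G1 X13.6 Y12.9
G1 X10.1 Y14.9
G1 X6.0 Y14.2
G1 X3.3 Y11.1
G1 X3.3 Y6.9
G1 X6.0 Y3.8
G1 X10.1 Y3.1
G1 X13.6 Y5.1
G1 X15.0 Y9.0
; layer 3
G0 Z4.5
G0 X13.5 Y9.0
G1 X12.4 Y11.9
G1 X9.8 Y13.4
G1 X6.8 Y12.9
G1 X4.8 Y10.6
G1 X4.8 Y7.5
G1 X6.8 Y5.1
G1 X9.8 Y4.5
G1 X12.4 Y6.1
G1 X13.5 Y9.0
; layer 4
G0 Z6.0
G0 X12.0 Y9.0
G1 X11.3 Y10.9
G1 X9.5 Y12.0
G1 X7.5 Y11.6
G1 X6.2 Y10.0
G1 X6.2 Y8.0
G1 X7.5 Y6.4
G1 X9.5 Y6.0
G1 X11.3 Y7.1
G1 X12.0 Y9.0
; layer 5
G0 Z7.5
G0 X10.5 Y9.0
G1 X10.1 Y10.0
G1 X9.3 Y10.5
G1 X8.2 Y10.3
G1 X7.6 Y9.5
G1 X7.6 Y8.5
G1 X8.2 Y7.7
G1 X9.3 Y7.5
G1 X10.1 Y8.0
G1 X10.5 Y9.0
M2 ; end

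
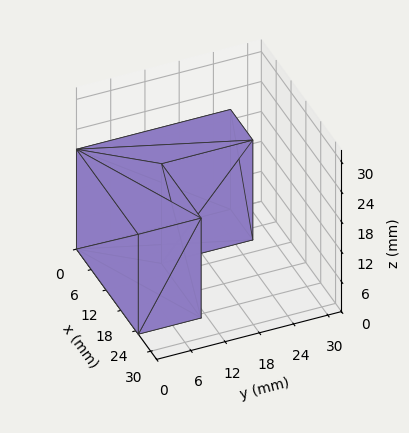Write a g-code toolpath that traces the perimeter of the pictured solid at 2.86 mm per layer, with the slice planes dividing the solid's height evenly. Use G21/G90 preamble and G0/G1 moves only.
Reading the render: the shape is an L-shaped prism: outer 25 × 27 mm, arm thicknesses ≈ 11 mm (horizontal) and 9 mm (vertical), extruded 20 mm in z (dimensions read to the nearest mm from the axis ticks). For the g-code, the solid's height is divided into equal slices at the stated Δz and each level perimeter traced with G1 moves after a G0 lift.

; perimeter-only toolpath
G21 ; units = mm
G90 ; absolute positioning
G28 ; home
; layer 1
G0 Z2.86
G0 X0.00 Y0.00
G1 X25.00 Y0.00
G1 X25.00 Y11.00
G1 X9.00 Y11.00
G1 X9.00 Y27.00
G1 X0.00 Y27.00
G1 X0.00 Y0.00
; layer 2
G0 Z5.71
G0 X0.00 Y0.00
G1 X25.00 Y0.00
G1 X25.00 Y11.00
G1 X9.00 Y11.00
G1 X9.00 Y27.00
G1 X0.00 Y27.00
G1 X0.00 Y0.00
; layer 3
G0 Z8.57
G0 X0.00 Y0.00
G1 X25.00 Y0.00
G1 X25.00 Y11.00
G1 X9.00 Y11.00
G1 X9.00 Y27.00
G1 X0.00 Y27.00
G1 X0.00 Y0.00
; layer 4
G0 Z11.43
G0 X0.00 Y0.00
G1 X25.00 Y0.00
G1 X25.00 Y11.00
G1 X9.00 Y11.00
G1 X9.00 Y27.00
G1 X0.00 Y27.00
G1 X0.00 Y0.00
; layer 5
G0 Z14.29
G0 X0.00 Y0.00
G1 X25.00 Y0.00
G1 X25.00 Y11.00
G1 X9.00 Y11.00
G1 X9.00 Y27.00
G1 X0.00 Y27.00
G1 X0.00 Y0.00
; layer 6
G0 Z17.14
G0 X0.00 Y0.00
G1 X25.00 Y0.00
G1 X25.00 Y11.00
G1 X9.00 Y11.00
G1 X9.00 Y27.00
G1 X0.00 Y27.00
G1 X0.00 Y0.00
; layer 7
G0 Z20.00
G0 X0.00 Y0.00
G1 X25.00 Y0.00
G1 X25.00 Y11.00
G1 X9.00 Y11.00
G1 X9.00 Y27.00
G1 X0.00 Y27.00
G1 X0.00 Y0.00
M2 ; end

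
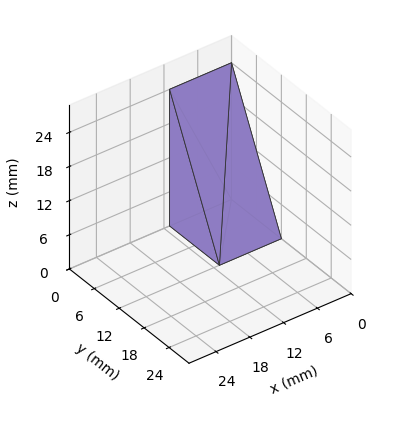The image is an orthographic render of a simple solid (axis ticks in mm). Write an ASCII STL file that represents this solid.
Reading the render: the shape is a wedge (ramp): 11 × 12 mm base, rising to 24 mm along the y=0 edge and sloping linearly to z=0 at y=12 (dimensions read to the nearest mm from the axis ticks). For the STL, each face is triangulated and given an outward normal.

solid part
  facet normal 0.0000 0.0000 -1.0000
    outer loop
      vertex 11.00 12.00 0.00
      vertex 11.00 0.00 0.00
      vertex 0.00 0.00 0.00
    endloop
  endfacet
  facet normal 0.0000 0.0000 -1.0000
    outer loop
      vertex 0.00 12.00 0.00
      vertex 11.00 12.00 0.00
      vertex 0.00 0.00 0.00
    endloop
  endfacet
  facet normal 0.0000 -1.0000 0.0000
    outer loop
      vertex 0.00 0.00 0.00
      vertex 11.00 0.00 0.00
      vertex 11.00 0.00 24.00
    endloop
  endfacet
  facet normal 0.0000 -1.0000 0.0000
    outer loop
      vertex 0.00 0.00 0.00
      vertex 11.00 0.00 24.00
      vertex 0.00 0.00 24.00
    endloop
  endfacet
  facet normal 0.0000 0.8944 0.4472
    outer loop
      vertex 0.00 0.00 24.00
      vertex 11.00 0.00 24.00
      vertex 11.00 12.00 0.00
    endloop
  endfacet
  facet normal 0.0000 0.8944 0.4472
    outer loop
      vertex 0.00 0.00 24.00
      vertex 11.00 12.00 0.00
      vertex 0.00 12.00 0.00
    endloop
  endfacet
  facet normal -1.0000 0.0000 0.0000
    outer loop
      vertex 0.00 0.00 24.00
      vertex 0.00 12.00 0.00
      vertex 0.00 0.00 0.00
    endloop
  endfacet
  facet normal 1.0000 0.0000 0.0000
    outer loop
      vertex 11.00 0.00 0.00
      vertex 11.00 12.00 0.00
      vertex 11.00 0.00 24.00
    endloop
  endfacet
endsolid part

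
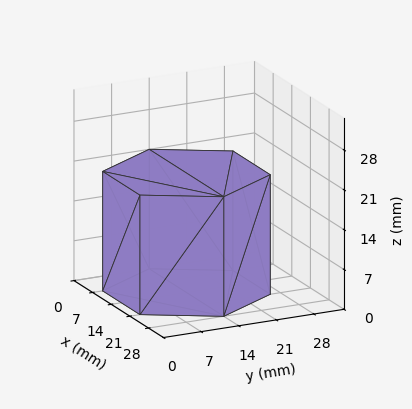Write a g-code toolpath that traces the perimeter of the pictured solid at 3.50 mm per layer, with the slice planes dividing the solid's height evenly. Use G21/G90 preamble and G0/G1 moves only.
Reading the render: the shape is a regular 6-sided prism (a cylinder approximated with 6 flat sides), circumscribed radius ≈ 14 mm, height ≈ 21 mm (dimensions read to the nearest mm from the axis ticks). For the g-code, the solid's height is divided into equal slices at the stated Δz and each level perimeter traced with G1 moves after a G0 lift.

; perimeter-only toolpath
G21 ; units = mm
G90 ; absolute positioning
G28 ; home
; layer 1
G0 Z3.50
G0 X28.00 Y14.00
G1 X21.00 Y26.12
G1 X7.00 Y26.12
G1 X0.00 Y14.00
G1 X7.00 Y1.88
G1 X21.00 Y1.88
G1 X28.00 Y14.00
; layer 2
G0 Z7.00
G0 X28.00 Y14.00
G1 X21.00 Y26.12
G1 X7.00 Y26.12
G1 X0.00 Y14.00
G1 X7.00 Y1.88
G1 X21.00 Y1.88
G1 X28.00 Y14.00
; layer 3
G0 Z10.50
G0 X28.00 Y14.00
G1 X21.00 Y26.12
G1 X7.00 Y26.12
G1 X0.00 Y14.00
G1 X7.00 Y1.88
G1 X21.00 Y1.88
G1 X28.00 Y14.00
; layer 4
G0 Z14.00
G0 X28.00 Y14.00
G1 X21.00 Y26.12
G1 X7.00 Y26.12
G1 X0.00 Y14.00
G1 X7.00 Y1.88
G1 X21.00 Y1.88
G1 X28.00 Y14.00
; layer 5
G0 Z17.50
G0 X28.00 Y14.00
G1 X21.00 Y26.12
G1 X7.00 Y26.12
G1 X0.00 Y14.00
G1 X7.00 Y1.88
G1 X21.00 Y1.88
G1 X28.00 Y14.00
; layer 6
G0 Z21.00
G0 X28.00 Y14.00
G1 X21.00 Y26.12
G1 X7.00 Y26.12
G1 X0.00 Y14.00
G1 X7.00 Y1.88
G1 X21.00 Y1.88
G1 X28.00 Y14.00
M2 ; end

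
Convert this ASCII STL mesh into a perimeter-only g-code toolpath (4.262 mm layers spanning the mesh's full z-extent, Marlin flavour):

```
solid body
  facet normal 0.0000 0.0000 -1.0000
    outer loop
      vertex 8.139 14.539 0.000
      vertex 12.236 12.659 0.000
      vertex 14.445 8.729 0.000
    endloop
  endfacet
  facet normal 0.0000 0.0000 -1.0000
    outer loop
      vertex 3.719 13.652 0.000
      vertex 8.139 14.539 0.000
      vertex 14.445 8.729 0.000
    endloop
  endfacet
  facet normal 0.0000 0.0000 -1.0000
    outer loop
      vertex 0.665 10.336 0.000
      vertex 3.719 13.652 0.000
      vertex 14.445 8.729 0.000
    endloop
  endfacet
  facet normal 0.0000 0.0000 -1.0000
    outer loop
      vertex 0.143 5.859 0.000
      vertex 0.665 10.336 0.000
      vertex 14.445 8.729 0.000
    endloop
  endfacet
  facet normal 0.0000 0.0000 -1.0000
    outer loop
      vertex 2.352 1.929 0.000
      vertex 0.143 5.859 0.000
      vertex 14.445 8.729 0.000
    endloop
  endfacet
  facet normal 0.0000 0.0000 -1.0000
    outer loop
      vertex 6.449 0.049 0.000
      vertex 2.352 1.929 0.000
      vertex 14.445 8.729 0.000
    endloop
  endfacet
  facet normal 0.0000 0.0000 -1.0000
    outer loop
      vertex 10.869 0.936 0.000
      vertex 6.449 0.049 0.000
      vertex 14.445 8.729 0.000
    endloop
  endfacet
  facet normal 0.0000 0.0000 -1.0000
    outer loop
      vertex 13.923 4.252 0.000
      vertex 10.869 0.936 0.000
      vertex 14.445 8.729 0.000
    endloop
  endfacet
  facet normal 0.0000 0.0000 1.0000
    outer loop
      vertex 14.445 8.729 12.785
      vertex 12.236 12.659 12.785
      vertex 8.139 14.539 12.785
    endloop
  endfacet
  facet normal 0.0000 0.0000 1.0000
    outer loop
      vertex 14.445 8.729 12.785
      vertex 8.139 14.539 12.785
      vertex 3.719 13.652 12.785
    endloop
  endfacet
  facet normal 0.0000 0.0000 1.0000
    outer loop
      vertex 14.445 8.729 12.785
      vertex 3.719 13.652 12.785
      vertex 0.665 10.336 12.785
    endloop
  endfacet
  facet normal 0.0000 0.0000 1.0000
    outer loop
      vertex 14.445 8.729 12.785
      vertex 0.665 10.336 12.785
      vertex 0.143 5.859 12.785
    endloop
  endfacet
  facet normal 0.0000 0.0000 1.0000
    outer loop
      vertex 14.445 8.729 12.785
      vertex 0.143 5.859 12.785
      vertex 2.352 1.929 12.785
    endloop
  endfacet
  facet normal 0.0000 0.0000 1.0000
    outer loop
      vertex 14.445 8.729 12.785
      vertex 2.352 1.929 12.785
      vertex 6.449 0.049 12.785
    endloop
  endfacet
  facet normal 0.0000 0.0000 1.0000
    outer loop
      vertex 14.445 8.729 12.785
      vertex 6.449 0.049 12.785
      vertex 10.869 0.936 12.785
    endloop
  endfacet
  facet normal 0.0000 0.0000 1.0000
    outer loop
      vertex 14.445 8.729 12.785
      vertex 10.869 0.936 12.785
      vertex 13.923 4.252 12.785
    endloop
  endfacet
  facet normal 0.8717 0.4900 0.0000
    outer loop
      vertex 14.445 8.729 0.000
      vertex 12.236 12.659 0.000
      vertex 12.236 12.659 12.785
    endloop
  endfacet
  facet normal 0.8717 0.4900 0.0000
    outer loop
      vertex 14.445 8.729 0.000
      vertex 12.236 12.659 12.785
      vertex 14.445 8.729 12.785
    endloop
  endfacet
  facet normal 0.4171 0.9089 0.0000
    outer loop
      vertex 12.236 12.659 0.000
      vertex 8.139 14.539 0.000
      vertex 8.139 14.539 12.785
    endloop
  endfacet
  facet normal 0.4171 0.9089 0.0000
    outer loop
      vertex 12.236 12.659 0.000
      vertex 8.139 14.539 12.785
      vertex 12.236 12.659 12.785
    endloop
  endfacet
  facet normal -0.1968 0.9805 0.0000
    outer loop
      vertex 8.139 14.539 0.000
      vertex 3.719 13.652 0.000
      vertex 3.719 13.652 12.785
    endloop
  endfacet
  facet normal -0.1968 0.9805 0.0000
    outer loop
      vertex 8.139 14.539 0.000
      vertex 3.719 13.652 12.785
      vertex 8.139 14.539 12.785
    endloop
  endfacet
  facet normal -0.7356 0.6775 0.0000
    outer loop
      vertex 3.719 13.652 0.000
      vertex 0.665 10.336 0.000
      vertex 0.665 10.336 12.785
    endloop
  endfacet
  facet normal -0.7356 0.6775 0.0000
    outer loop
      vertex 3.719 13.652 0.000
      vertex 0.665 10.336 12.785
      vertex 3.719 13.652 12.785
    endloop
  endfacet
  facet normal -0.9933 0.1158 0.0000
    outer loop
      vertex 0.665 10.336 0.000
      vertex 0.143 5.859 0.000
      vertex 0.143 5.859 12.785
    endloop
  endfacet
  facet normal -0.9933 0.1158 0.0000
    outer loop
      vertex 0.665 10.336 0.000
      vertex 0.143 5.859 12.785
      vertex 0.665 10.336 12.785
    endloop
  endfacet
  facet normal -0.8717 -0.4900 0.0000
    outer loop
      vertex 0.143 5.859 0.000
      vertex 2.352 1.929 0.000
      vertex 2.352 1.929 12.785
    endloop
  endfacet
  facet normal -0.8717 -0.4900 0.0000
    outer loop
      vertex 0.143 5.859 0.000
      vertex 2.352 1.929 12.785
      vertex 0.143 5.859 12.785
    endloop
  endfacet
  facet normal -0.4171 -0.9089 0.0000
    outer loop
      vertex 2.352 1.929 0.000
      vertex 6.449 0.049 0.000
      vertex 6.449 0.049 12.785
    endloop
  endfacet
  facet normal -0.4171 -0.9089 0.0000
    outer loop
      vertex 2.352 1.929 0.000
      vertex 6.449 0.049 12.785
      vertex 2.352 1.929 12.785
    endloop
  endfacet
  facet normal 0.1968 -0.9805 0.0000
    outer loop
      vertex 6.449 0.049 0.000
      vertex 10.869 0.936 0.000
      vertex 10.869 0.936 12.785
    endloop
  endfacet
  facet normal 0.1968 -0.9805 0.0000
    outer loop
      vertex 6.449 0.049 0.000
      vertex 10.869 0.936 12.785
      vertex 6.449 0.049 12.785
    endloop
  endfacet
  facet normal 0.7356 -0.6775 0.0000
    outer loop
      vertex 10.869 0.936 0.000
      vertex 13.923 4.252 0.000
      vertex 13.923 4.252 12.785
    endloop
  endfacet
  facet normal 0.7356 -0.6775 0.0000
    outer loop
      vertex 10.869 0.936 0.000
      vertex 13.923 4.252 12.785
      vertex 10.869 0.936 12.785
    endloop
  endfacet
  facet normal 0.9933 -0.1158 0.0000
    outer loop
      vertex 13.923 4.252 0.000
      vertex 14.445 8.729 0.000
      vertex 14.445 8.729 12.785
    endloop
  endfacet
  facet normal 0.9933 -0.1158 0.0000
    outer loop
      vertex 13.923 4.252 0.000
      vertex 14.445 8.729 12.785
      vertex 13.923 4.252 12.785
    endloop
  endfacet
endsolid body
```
; perimeter-only toolpath
G21 ; units = mm
G90 ; absolute positioning
G28 ; home
; layer 1
G0 Z4.262
G0 X14.445 Y8.729
G1 X12.236 Y12.659
G1 X8.139 Y14.539
G1 X3.719 Y13.652
G1 X0.665 Y10.336
G1 X0.143 Y5.859
G1 X2.352 Y1.929
G1 X6.449 Y0.049
G1 X10.869 Y0.936
G1 X13.923 Y4.252
G1 X14.445 Y8.729
; layer 2
G0 Z8.523
G0 X14.445 Y8.729
G1 X12.236 Y12.659
G1 X8.139 Y14.539
G1 X3.719 Y13.652
G1 X0.665 Y10.336
G1 X0.143 Y5.859
G1 X2.352 Y1.929
G1 X6.449 Y0.049
G1 X10.869 Y0.936
G1 X13.923 Y4.252
G1 X14.445 Y8.729
; layer 3
G0 Z12.785
G0 X14.445 Y8.729
G1 X12.236 Y12.659
G1 X8.139 Y14.539
G1 X3.719 Y13.652
G1 X0.665 Y10.336
G1 X0.143 Y5.859
G1 X2.352 Y1.929
G1 X6.449 Y0.049
G1 X10.869 Y0.936
G1 X13.923 Y4.252
G1 X14.445 Y8.729
M2 ; end

The solid is a regular 10-sided prism (a cylinder approximated with 10 flat sides), circumscribed radius ≈ 7.29 mm, height ≈ 12.8 mm. Slicing at Δz = 4.262 mm — 3 equal slices spanning the solid's height, so layer i sits at z = i·h/3 — gives 3 non-empty perimeters. Each is a 10-segment closed polygon; G0 lifts to the layer z and rapids to the start vertex, then G1 traces the edges.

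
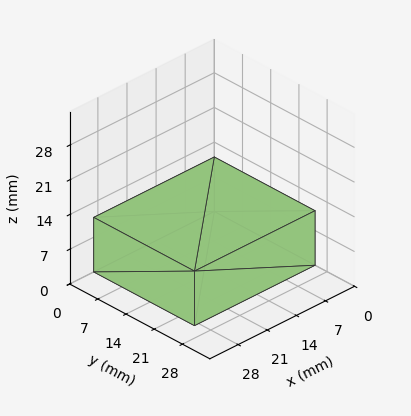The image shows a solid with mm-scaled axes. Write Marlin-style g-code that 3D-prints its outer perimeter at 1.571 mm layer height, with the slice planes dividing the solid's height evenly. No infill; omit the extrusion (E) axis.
Reading the render: the shape is a rectangular box, roughly 29 × 25 mm footprint and 11 mm tall (dimensions read to the nearest mm from the axis ticks). For the g-code, the solid's height is divided into equal slices at the stated Δz and each level perimeter traced with G1 moves after a G0 lift.

; perimeter-only toolpath
G21 ; units = mm
G90 ; absolute positioning
G28 ; home
; layer 1
G0 Z1.571
G0 X0.000 Y0.000
G1 X29.000 Y0.000
G1 X29.000 Y25.000
G1 X0.000 Y25.000
G1 X0.000 Y0.000
; layer 2
G0 Z3.143
G0 X0.000 Y0.000
G1 X29.000 Y0.000
G1 X29.000 Y25.000
G1 X0.000 Y25.000
G1 X0.000 Y0.000
; layer 3
G0 Z4.714
G0 X0.000 Y0.000
G1 X29.000 Y0.000
G1 X29.000 Y25.000
G1 X0.000 Y25.000
G1 X0.000 Y0.000
; layer 4
G0 Z6.286
G0 X0.000 Y0.000
G1 X29.000 Y0.000
G1 X29.000 Y25.000
G1 X0.000 Y25.000
G1 X0.000 Y0.000
; layer 5
G0 Z7.857
G0 X0.000 Y0.000
G1 X29.000 Y0.000
G1 X29.000 Y25.000
G1 X0.000 Y25.000
G1 X0.000 Y0.000
; layer 6
G0 Z9.429
G0 X0.000 Y0.000
G1 X29.000 Y0.000
G1 X29.000 Y25.000
G1 X0.000 Y25.000
G1 X0.000 Y0.000
; layer 7
G0 Z11.000
G0 X0.000 Y0.000
G1 X29.000 Y0.000
G1 X29.000 Y25.000
G1 X0.000 Y25.000
G1 X0.000 Y0.000
M2 ; end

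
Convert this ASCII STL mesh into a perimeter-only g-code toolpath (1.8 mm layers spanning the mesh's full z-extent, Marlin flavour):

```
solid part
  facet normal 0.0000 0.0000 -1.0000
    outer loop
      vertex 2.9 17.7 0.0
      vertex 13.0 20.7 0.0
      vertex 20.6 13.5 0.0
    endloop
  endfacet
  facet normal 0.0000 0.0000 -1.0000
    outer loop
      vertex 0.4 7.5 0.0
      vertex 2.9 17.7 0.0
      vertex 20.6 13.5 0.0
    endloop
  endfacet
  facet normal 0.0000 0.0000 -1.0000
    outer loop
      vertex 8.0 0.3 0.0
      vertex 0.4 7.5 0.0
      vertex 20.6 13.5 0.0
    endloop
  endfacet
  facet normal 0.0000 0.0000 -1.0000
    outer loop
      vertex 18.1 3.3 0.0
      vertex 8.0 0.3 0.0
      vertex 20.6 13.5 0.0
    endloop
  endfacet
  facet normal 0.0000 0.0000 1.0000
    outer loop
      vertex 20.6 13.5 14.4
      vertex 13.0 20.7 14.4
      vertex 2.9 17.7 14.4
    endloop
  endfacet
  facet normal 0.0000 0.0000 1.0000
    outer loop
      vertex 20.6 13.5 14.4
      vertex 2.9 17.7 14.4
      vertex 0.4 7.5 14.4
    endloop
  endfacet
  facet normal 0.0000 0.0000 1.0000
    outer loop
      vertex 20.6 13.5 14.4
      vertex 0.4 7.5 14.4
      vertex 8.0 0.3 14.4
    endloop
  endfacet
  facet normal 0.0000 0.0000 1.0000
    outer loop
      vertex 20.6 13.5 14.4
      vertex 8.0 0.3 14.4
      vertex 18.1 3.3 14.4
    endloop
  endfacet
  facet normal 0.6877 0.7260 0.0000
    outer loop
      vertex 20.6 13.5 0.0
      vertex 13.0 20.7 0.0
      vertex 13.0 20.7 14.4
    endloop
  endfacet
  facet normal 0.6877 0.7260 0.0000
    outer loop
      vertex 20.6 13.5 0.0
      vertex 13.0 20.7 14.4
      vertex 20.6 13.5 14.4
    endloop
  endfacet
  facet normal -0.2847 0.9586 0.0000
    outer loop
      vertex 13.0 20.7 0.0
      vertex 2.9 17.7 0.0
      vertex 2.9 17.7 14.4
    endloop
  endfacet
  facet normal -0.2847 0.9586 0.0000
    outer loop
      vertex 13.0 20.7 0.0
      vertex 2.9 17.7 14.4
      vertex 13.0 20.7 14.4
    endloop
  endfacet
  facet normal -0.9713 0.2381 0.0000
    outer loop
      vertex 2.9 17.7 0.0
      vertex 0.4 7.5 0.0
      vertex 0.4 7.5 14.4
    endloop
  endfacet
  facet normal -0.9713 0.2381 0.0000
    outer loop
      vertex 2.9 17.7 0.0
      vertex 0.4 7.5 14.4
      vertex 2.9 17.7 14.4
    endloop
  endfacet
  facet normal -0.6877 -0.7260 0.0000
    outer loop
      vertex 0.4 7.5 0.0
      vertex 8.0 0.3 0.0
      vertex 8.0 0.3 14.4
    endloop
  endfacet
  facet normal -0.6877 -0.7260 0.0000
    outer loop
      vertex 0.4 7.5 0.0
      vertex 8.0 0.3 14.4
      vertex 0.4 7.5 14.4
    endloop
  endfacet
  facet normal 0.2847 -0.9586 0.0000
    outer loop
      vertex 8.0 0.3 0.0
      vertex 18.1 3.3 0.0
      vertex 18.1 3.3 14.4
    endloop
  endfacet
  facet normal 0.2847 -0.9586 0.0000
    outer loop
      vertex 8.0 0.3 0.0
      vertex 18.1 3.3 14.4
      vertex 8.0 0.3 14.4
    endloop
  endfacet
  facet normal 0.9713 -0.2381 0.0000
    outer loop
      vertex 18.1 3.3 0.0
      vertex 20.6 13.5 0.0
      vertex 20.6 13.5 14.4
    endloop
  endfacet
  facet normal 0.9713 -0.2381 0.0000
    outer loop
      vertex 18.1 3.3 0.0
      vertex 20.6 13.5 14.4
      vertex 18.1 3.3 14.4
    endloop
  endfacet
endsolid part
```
; perimeter-only toolpath
G21 ; units = mm
G90 ; absolute positioning
G28 ; home
; layer 1
G0 Z1.8
G0 X20.6 Y13.5
G1 X13.0 Y20.7
G1 X2.9 Y17.7
G1 X0.4 Y7.5
G1 X8.0 Y0.3
G1 X18.1 Y3.3
G1 X20.6 Y13.5
; layer 2
G0 Z3.6
G0 X20.6 Y13.5
G1 X13.0 Y20.7
G1 X2.9 Y17.7
G1 X0.4 Y7.5
G1 X8.0 Y0.3
G1 X18.1 Y3.3
G1 X20.6 Y13.5
; layer 3
G0 Z5.4
G0 X20.6 Y13.5
G1 X13.0 Y20.7
G1 X2.9 Y17.7
G1 X0.4 Y7.5
G1 X8.0 Y0.3
G1 X18.1 Y3.3
G1 X20.6 Y13.5
; layer 4
G0 Z7.2
G0 X20.6 Y13.5
G1 X13.0 Y20.7
G1 X2.9 Y17.7
G1 X0.4 Y7.5
G1 X8.0 Y0.3
G1 X18.1 Y3.3
G1 X20.6 Y13.5
; layer 5
G0 Z9.0
G0 X20.6 Y13.5
G1 X13.0 Y20.7
G1 X2.9 Y17.7
G1 X0.4 Y7.5
G1 X8.0 Y0.3
G1 X18.1 Y3.3
G1 X20.6 Y13.5
; layer 6
G0 Z10.8
G0 X20.6 Y13.5
G1 X13.0 Y20.7
G1 X2.9 Y17.7
G1 X0.4 Y7.5
G1 X8.0 Y0.3
G1 X18.1 Y3.3
G1 X20.6 Y13.5
; layer 7
G0 Z12.6
G0 X20.6 Y13.5
G1 X13.0 Y20.7
G1 X2.9 Y17.7
G1 X0.4 Y7.5
G1 X8.0 Y0.3
G1 X18.1 Y3.3
G1 X20.6 Y13.5
; layer 8
G0 Z14.4
G0 X20.6 Y13.5
G1 X13.0 Y20.7
G1 X2.9 Y17.7
G1 X0.4 Y7.5
G1 X8.0 Y0.3
G1 X18.1 Y3.3
G1 X20.6 Y13.5
M2 ; end

The solid is a regular 6-sided prism (a cylinder approximated with 6 flat sides), circumscribed radius ≈ 10.5 mm, height ≈ 14.4 mm. Slicing at Δz = 1.8 mm — 8 equal slices spanning the solid's height, so layer i sits at z = i·h/8 — gives 8 non-empty perimeters. Each is a 6-segment closed polygon; G0 lifts to the layer z and rapids to the start vertex, then G1 traces the edges.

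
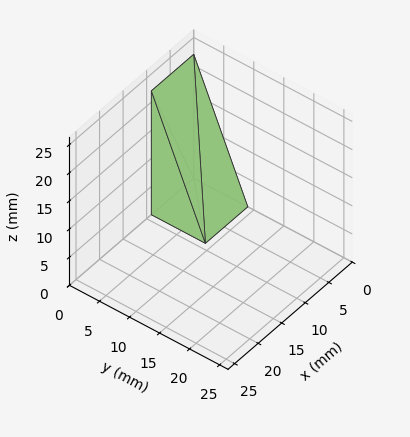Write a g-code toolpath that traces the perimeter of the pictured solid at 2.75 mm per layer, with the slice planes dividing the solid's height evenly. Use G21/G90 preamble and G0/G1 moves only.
Reading the render: the shape is a wedge (ramp): 9 × 9 mm base, rising to 22 mm along the y=0 edge and sloping linearly to z=0 at y=9 (dimensions read to the nearest mm from the axis ticks). For the g-code, the solid's height is divided into equal slices at the stated Δz and each level perimeter traced with G1 moves after a G0 lift.

; perimeter-only toolpath
G21 ; units = mm
G90 ; absolute positioning
G28 ; home
; layer 1
G0 Z2.75
G0 X0.00 Y0.00
G1 X9.00 Y0.00
G1 X9.00 Y7.88
G1 X0.00 Y7.88
G1 X0.00 Y0.00
; layer 2
G0 Z5.50
G0 X0.00 Y0.00
G1 X9.00 Y0.00
G1 X9.00 Y6.75
G1 X0.00 Y6.75
G1 X0.00 Y0.00
; layer 3
G0 Z8.25
G0 X0.00 Y0.00
G1 X9.00 Y0.00
G1 X9.00 Y5.62
G1 X0.00 Y5.62
G1 X0.00 Y0.00
; layer 4
G0 Z11.00
G0 X0.00 Y0.00
G1 X9.00 Y0.00
G1 X9.00 Y4.50
G1 X0.00 Y4.50
G1 X0.00 Y0.00
; layer 5
G0 Z13.75
G0 X0.00 Y0.00
G1 X9.00 Y0.00
G1 X9.00 Y3.38
G1 X0.00 Y3.38
G1 X0.00 Y0.00
; layer 6
G0 Z16.50
G0 X0.00 Y0.00
G1 X9.00 Y0.00
G1 X9.00 Y2.25
G1 X0.00 Y2.25
G1 X0.00 Y0.00
; layer 7
G0 Z19.25
G0 X0.00 Y0.00
G1 X9.00 Y0.00
G1 X9.00 Y1.12
G1 X0.00 Y1.12
G1 X0.00 Y0.00
M2 ; end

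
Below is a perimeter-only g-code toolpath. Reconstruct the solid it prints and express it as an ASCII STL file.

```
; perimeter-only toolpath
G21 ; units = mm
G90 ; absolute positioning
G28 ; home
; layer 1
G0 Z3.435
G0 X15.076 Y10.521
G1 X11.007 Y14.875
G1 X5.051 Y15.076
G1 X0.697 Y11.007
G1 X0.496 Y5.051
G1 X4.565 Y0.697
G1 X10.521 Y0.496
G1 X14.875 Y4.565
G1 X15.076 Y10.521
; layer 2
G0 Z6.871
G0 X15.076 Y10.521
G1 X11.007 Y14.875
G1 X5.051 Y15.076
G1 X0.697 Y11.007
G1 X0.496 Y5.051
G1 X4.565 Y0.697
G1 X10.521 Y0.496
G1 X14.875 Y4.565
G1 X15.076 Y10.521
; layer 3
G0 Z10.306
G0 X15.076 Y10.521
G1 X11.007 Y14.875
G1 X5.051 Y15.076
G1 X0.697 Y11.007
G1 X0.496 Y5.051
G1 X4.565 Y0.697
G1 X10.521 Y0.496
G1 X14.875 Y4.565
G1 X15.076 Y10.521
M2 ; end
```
solid part
  facet normal 0.0000 0.0000 -1.0000
    outer loop
      vertex 5.051 15.076 0.000
      vertex 11.007 14.875 0.000
      vertex 15.076 10.521 0.000
    endloop
  endfacet
  facet normal 0.0000 0.0000 -1.0000
    outer loop
      vertex 0.697 11.007 0.000
      vertex 5.051 15.076 0.000
      vertex 15.076 10.521 0.000
    endloop
  endfacet
  facet normal 0.0000 0.0000 -1.0000
    outer loop
      vertex 0.496 5.051 0.000
      vertex 0.697 11.007 0.000
      vertex 15.076 10.521 0.000
    endloop
  endfacet
  facet normal 0.0000 0.0000 -1.0000
    outer loop
      vertex 4.565 0.697 0.000
      vertex 0.496 5.051 0.000
      vertex 15.076 10.521 0.000
    endloop
  endfacet
  facet normal 0.0000 0.0000 -1.0000
    outer loop
      vertex 10.521 0.496 0.000
      vertex 4.565 0.697 0.000
      vertex 15.076 10.521 0.000
    endloop
  endfacet
  facet normal 0.0000 0.0000 -1.0000
    outer loop
      vertex 14.875 4.565 0.000
      vertex 10.521 0.496 0.000
      vertex 15.076 10.521 0.000
    endloop
  endfacet
  facet normal 0.0000 0.0000 1.0000
    outer loop
      vertex 15.076 10.521 10.306
      vertex 11.007 14.875 10.306
      vertex 5.051 15.076 10.306
    endloop
  endfacet
  facet normal 0.0000 0.0000 1.0000
    outer loop
      vertex 15.076 10.521 10.306
      vertex 5.051 15.076 10.306
      vertex 0.697 11.007 10.306
    endloop
  endfacet
  facet normal 0.0000 0.0000 1.0000
    outer loop
      vertex 15.076 10.521 10.306
      vertex 0.697 11.007 10.306
      vertex 0.496 5.051 10.306
    endloop
  endfacet
  facet normal 0.0000 0.0000 1.0000
    outer loop
      vertex 15.076 10.521 10.306
      vertex 0.496 5.051 10.306
      vertex 4.565 0.697 10.306
    endloop
  endfacet
  facet normal 0.0000 0.0000 1.0000
    outer loop
      vertex 15.076 10.521 10.306
      vertex 4.565 0.697 10.306
      vertex 10.521 0.496 10.306
    endloop
  endfacet
  facet normal 0.0000 0.0000 1.0000
    outer loop
      vertex 15.076 10.521 10.306
      vertex 10.521 0.496 10.306
      vertex 14.875 4.565 10.306
    endloop
  endfacet
  facet normal 0.7306 0.6828 0.0000
    outer loop
      vertex 15.076 10.521 0.000
      vertex 11.007 14.875 0.000
      vertex 11.007 14.875 10.306
    endloop
  endfacet
  facet normal 0.7306 0.6828 0.0000
    outer loop
      vertex 15.076 10.521 0.000
      vertex 11.007 14.875 10.306
      vertex 15.076 10.521 10.306
    endloop
  endfacet
  facet normal 0.0337 0.9994 0.0000
    outer loop
      vertex 11.007 14.875 0.000
      vertex 5.051 15.076 0.000
      vertex 5.051 15.076 10.306
    endloop
  endfacet
  facet normal 0.0337 0.9994 0.0000
    outer loop
      vertex 11.007 14.875 0.000
      vertex 5.051 15.076 10.306
      vertex 11.007 14.875 10.306
    endloop
  endfacet
  facet normal -0.6828 0.7306 0.0000
    outer loop
      vertex 5.051 15.076 0.000
      vertex 0.697 11.007 0.000
      vertex 0.697 11.007 10.306
    endloop
  endfacet
  facet normal -0.6828 0.7306 0.0000
    outer loop
      vertex 5.051 15.076 0.000
      vertex 0.697 11.007 10.306
      vertex 5.051 15.076 10.306
    endloop
  endfacet
  facet normal -0.9994 0.0337 0.0000
    outer loop
      vertex 0.697 11.007 0.000
      vertex 0.496 5.051 0.000
      vertex 0.496 5.051 10.306
    endloop
  endfacet
  facet normal -0.9994 0.0337 0.0000
    outer loop
      vertex 0.697 11.007 0.000
      vertex 0.496 5.051 10.306
      vertex 0.697 11.007 10.306
    endloop
  endfacet
  facet normal -0.7306 -0.6828 0.0000
    outer loop
      vertex 0.496 5.051 0.000
      vertex 4.565 0.697 0.000
      vertex 4.565 0.697 10.306
    endloop
  endfacet
  facet normal -0.7306 -0.6828 0.0000
    outer loop
      vertex 0.496 5.051 0.000
      vertex 4.565 0.697 10.306
      vertex 0.496 5.051 10.306
    endloop
  endfacet
  facet normal -0.0337 -0.9994 0.0000
    outer loop
      vertex 4.565 0.697 0.000
      vertex 10.521 0.496 0.000
      vertex 10.521 0.496 10.306
    endloop
  endfacet
  facet normal -0.0337 -0.9994 0.0000
    outer loop
      vertex 4.565 0.697 0.000
      vertex 10.521 0.496 10.306
      vertex 4.565 0.697 10.306
    endloop
  endfacet
  facet normal 0.6828 -0.7306 0.0000
    outer loop
      vertex 10.521 0.496 0.000
      vertex 14.875 4.565 0.000
      vertex 14.875 4.565 10.306
    endloop
  endfacet
  facet normal 0.6828 -0.7306 0.0000
    outer loop
      vertex 10.521 0.496 0.000
      vertex 14.875 4.565 10.306
      vertex 10.521 0.496 10.306
    endloop
  endfacet
  facet normal 0.9994 -0.0337 0.0000
    outer loop
      vertex 14.875 4.565 0.000
      vertex 15.076 10.521 0.000
      vertex 15.076 10.521 10.306
    endloop
  endfacet
  facet normal 0.9994 -0.0337 0.0000
    outer loop
      vertex 14.875 4.565 0.000
      vertex 15.076 10.521 10.306
      vertex 14.875 4.565 10.306
    endloop
  endfacet
endsolid part

The G0 Z moves step by Δz≈3.435 mm. Every layer's G1 loop is the same polygon, so the solid is a straight extrusion of it from z=0 to z≈10.3. Closing with flat bottom and top caps and triangulating gives 28 facets — a regular 8-sided prism (a cylinder approximated with 8 flat sides), circumscribed radius ≈ 7.79 mm, height ≈ 10.3 mm.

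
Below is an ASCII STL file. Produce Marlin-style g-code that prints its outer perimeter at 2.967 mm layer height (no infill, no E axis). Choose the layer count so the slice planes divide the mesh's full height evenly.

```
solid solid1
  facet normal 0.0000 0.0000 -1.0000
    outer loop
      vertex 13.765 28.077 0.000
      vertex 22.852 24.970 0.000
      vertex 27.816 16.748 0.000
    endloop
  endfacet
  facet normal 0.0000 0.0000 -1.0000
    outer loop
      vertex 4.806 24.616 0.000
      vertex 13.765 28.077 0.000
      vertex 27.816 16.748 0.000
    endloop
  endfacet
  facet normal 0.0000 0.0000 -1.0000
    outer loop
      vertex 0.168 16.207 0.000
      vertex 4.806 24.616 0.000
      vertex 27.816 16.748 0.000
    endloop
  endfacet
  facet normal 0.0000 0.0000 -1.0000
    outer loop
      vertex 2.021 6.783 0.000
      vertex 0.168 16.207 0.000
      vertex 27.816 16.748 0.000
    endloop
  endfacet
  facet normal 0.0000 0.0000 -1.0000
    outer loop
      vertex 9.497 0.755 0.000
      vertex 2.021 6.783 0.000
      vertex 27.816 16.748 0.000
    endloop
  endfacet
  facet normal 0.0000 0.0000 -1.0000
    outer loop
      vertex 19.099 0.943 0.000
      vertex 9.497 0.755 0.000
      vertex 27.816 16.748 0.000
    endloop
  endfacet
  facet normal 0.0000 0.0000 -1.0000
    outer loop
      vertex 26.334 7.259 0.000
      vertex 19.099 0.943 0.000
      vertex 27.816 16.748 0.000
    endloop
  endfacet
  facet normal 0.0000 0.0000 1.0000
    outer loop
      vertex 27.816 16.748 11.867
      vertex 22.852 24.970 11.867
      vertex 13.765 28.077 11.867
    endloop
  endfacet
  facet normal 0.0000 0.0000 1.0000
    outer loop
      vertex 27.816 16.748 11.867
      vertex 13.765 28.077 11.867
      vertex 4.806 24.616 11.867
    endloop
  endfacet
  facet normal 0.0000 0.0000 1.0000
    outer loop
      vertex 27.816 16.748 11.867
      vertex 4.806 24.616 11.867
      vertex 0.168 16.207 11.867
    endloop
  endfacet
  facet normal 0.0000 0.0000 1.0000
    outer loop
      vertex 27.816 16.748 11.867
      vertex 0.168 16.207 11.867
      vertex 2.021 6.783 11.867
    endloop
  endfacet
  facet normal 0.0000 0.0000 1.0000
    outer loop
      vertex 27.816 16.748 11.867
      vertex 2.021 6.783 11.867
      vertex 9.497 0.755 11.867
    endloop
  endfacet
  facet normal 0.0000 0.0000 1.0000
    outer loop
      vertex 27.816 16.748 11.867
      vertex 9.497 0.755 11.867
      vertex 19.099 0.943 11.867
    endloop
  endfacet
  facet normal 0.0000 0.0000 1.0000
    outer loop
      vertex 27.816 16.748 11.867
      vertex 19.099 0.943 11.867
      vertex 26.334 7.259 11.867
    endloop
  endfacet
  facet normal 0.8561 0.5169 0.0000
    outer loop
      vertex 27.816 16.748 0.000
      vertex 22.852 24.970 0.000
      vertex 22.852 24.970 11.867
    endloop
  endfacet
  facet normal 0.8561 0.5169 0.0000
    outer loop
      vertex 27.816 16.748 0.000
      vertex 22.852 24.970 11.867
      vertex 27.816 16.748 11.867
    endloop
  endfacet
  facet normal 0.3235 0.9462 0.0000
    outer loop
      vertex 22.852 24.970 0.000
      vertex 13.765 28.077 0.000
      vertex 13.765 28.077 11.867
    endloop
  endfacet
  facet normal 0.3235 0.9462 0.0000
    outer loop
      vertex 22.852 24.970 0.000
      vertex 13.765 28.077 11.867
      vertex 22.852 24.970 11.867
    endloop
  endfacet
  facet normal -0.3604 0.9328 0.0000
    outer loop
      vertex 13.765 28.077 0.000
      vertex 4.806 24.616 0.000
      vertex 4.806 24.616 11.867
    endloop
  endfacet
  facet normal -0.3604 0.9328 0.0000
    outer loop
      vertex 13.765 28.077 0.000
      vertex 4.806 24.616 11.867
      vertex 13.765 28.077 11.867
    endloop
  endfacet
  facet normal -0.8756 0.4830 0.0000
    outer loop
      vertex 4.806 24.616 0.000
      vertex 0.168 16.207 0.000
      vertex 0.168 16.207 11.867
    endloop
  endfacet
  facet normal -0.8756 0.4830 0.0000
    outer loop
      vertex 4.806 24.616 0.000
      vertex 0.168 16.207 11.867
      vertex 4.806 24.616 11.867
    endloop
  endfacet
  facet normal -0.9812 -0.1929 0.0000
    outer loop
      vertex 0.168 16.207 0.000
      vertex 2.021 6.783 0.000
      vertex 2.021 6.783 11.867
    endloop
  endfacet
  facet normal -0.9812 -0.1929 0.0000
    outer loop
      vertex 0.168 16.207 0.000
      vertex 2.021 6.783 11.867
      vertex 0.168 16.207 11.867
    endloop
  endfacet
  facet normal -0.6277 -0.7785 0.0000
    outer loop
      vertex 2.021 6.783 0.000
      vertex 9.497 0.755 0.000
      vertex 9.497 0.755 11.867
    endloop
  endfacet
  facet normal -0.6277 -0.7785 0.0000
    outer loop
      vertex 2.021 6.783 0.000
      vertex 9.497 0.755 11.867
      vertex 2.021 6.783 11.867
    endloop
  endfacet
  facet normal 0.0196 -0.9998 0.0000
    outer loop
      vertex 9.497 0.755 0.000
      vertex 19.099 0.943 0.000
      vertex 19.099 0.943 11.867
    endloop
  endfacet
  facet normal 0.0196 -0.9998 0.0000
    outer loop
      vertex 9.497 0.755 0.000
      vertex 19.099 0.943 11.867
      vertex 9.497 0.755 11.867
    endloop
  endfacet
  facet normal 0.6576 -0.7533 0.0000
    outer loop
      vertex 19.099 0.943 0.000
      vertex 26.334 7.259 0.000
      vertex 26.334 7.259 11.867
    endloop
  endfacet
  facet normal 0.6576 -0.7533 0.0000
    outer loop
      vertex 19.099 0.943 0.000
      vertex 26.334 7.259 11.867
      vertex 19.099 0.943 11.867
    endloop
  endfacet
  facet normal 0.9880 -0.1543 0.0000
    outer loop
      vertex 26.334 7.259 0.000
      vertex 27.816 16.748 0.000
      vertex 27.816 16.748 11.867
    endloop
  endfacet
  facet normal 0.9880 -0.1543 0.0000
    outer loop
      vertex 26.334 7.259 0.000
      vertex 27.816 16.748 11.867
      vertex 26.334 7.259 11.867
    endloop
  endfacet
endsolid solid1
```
; perimeter-only toolpath
G21 ; units = mm
G90 ; absolute positioning
G28 ; home
; layer 1
G0 Z2.967
G0 X27.816 Y16.748
G1 X22.852 Y24.970
G1 X13.765 Y28.077
G1 X4.806 Y24.616
G1 X0.168 Y16.207
G1 X2.021 Y6.783
G1 X9.497 Y0.755
G1 X19.099 Y0.943
G1 X26.334 Y7.259
G1 X27.816 Y16.748
; layer 2
G0 Z5.934
G0 X27.816 Y16.748
G1 X22.852 Y24.970
G1 X13.765 Y28.077
G1 X4.806 Y24.616
G1 X0.168 Y16.207
G1 X2.021 Y6.783
G1 X9.497 Y0.755
G1 X19.099 Y0.943
G1 X26.334 Y7.259
G1 X27.816 Y16.748
; layer 3
G0 Z8.900
G0 X27.816 Y16.748
G1 X22.852 Y24.970
G1 X13.765 Y28.077
G1 X4.806 Y24.616
G1 X0.168 Y16.207
G1 X2.021 Y6.783
G1 X9.497 Y0.755
G1 X19.099 Y0.943
G1 X26.334 Y7.259
G1 X27.816 Y16.748
; layer 4
G0 Z11.867
G0 X27.816 Y16.748
G1 X22.852 Y24.970
G1 X13.765 Y28.077
G1 X4.806 Y24.616
G1 X0.168 Y16.207
G1 X2.021 Y6.783
G1 X9.497 Y0.755
G1 X19.099 Y0.943
G1 X26.334 Y7.259
G1 X27.816 Y16.748
M2 ; end

The solid is a regular 9-sided prism (a cylinder approximated with 9 flat sides), circumscribed radius ≈ 14 mm, height ≈ 11.9 mm. Slicing at Δz = 2.967 mm — 4 equal slices spanning the solid's height, so layer i sits at z = i·h/4 — gives 4 non-empty perimeters. Each is a 9-segment closed polygon; G0 lifts to the layer z and rapids to the start vertex, then G1 traces the edges.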